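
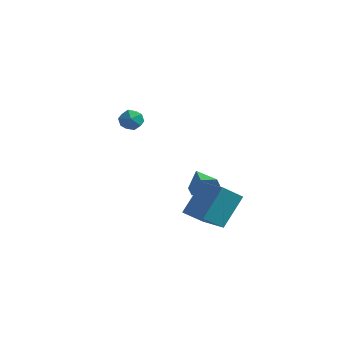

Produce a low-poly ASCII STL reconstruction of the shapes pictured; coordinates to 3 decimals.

solid 
facet normal -0.406 -0.682 0.608
outer loop
vertex 3.389 -1.498 0.568
vertex 1.759 -0.796 0.267
vertex 3.133 -2.785 -1.046
endloop
endfacet
facet normal 0.906 -0.390 0.167
outer loop
vertex 3.681 -1.864 -1.867
vertex 3.389 -1.498 0.568
vertex 3.133 -2.785 -1.046
endloop
endfacet
facet normal -0.406 -0.682 0.608
outer loop
vertex 3.133 -2.785 -1.046
vertex 1.759 -0.796 0.267
vertex 1.503 -2.083 -1.347
endloop
endfacet
facet normal -0.123 -0.619 -0.776
outer loop
vertex 1.503 -2.083 -1.347
vertex 3.681 -1.864 -1.867
vertex 3.133 -2.785 -1.046
endloop
endfacet
facet normal 0.123 0.619 0.776
outer loop
vertex 3.389 -1.498 0.568
vertex 2.307 0.125 -0.554
vertex 1.759 -0.796 0.267
endloop
endfacet
facet normal 0.906 -0.390 0.167
outer loop
vertex 3.937 -0.577 -0.253
vertex 3.389 -1.498 0.568
vertex 3.681 -1.864 -1.867
endloop
endfacet
facet normal 0.123 0.619 0.776
outer loop
vertex 3.937 -0.577 -0.253
vertex 2.307 0.125 -0.554
vertex 3.389 -1.498 0.568
endloop
endfacet
facet normal -0.906 0.390 -0.167
outer loop
vertex 1.759 -0.796 0.267
vertex 2.307 0.125 -0.554
vertex 1.503 -2.083 -1.347
endloop
endfacet
facet normal -0.123 -0.619 -0.776
outer loop
vertex 2.051 -1.162 -2.168
vertex 3.681 -1.864 -1.867
vertex 1.503 -2.083 -1.347
endloop
endfacet
facet normal -0.906 0.390 -0.167
outer loop
vertex 1.503 -2.083 -1.347
vertex 2.307 0.125 -0.554
vertex 2.051 -1.162 -2.168
endloop
endfacet
facet normal 0.406 0.682 -0.608
outer loop
vertex 2.051 -1.162 -2.168
vertex 3.937 -0.577 -0.253
vertex 3.681 -1.864 -1.867
endloop
endfacet
facet normal 0.406 0.682 -0.608
outer loop
vertex 2.307 0.125 -0.554
vertex 3.937 -0.577 -0.253
vertex 2.051 -1.162 -2.168
endloop
endfacet
facet normal -0.528 0.382 0.759
outer loop
vertex -4.193 0.993 2.885
vertex -3.661 0.779 3.363
vertex -3.628 1.454 3.046
endloop
endfacet
facet normal -0.651 0.743 0.156
outer loop
vertex -4.193 0.993 2.885
vertex -3.628 1.454 3.046
vertex -3.87 1.39 2.342
endloop
endfacet
facet normal -0.901 0.283 -0.329
outer loop
vertex -4.193 0.993 2.885
vertex -3.87 1.39 2.342
vertex -4.052 0.676 2.225
endloop
endfacet
facet normal -0.932 -0.362 -0.025
outer loop
vertex -4.193 0.993 2.885
vertex -4.052 0.676 2.225
vertex -3.922 0.298 2.856
endloop
endfacet
facet normal -0.702 -0.300 0.646
outer loop
vertex -4.193 0.993 2.885
vertex -3.922 0.298 2.856
vertex -3.661 0.779 3.363
endloop
endfacet
facet normal -0.028 0.996 -0.081
outer loop
vertex -3.87 1.39 2.342
vertex -3.628 1.454 3.046
vertex -3.138 1.422 2.484
endloop
endfacet
facet normal 0.173 0.412 0.895
outer loop
vertex -3.628 1.454 3.046
vertex -3.661 0.779 3.363
vertex -3.008 1.044 3.115
endloop
endfacet
facet normal -0.108 -0.693 0.713
outer loop
vertex -3.661 0.779 3.363
vertex -3.922 0.298 2.856
vertex -3.19 0.33 2.998
endloop
endfacet
facet normal -0.482 -0.792 -0.375
outer loop
vertex -3.922 0.298 2.856
vertex -4.052 0.676 2.225
vertex -3.432 0.266 2.294
endloop
endfacet
facet normal -0.431 0.252 -0.866
outer loop
vertex -4.052 0.676 2.225
vertex -3.87 1.39 2.342
vertex -3.399 0.941 1.977
endloop
endfacet
facet normal 0.932 0.362 0.025
outer loop
vertex -2.867 0.727 2.455
vertex -3.138 1.422 2.484
vertex -3.008 1.044 3.115
endloop
endfacet
facet normal 0.901 -0.283 0.329
outer loop
vertex -2.867 0.727 2.455
vertex -3.008 1.044 3.115
vertex -3.19 0.33 2.998
endloop
endfacet
facet normal 0.651 -0.743 -0.156
outer loop
vertex -2.867 0.727 2.455
vertex -3.19 0.33 2.998
vertex -3.432 0.266 2.294
endloop
endfacet
facet normal 0.528 -0.382 -0.759
outer loop
vertex -2.867 0.727 2.455
vertex -3.432 0.266 2.294
vertex -3.399 0.941 1.977
endloop
endfacet
facet normal 0.702 0.300 -0.646
outer loop
vertex -2.867 0.727 2.455
vertex -3.399 0.941 1.977
vertex -3.138 1.422 2.484
endloop
endfacet
facet normal 0.482 0.792 0.375
outer loop
vertex -3.008 1.044 3.115
vertex -3.138 1.422 2.484
vertex -3.628 1.454 3.046
endloop
endfacet
facet normal 0.431 -0.252 0.866
outer loop
vertex -3.19 0.33 2.998
vertex -3.008 1.044 3.115
vertex -3.661 0.779 3.363
endloop
endfacet
facet normal 0.028 -0.996 0.081
outer loop
vertex -3.432 0.266 2.294
vertex -3.19 0.33 2.998
vertex -3.922 0.298 2.856
endloop
endfacet
facet normal -0.173 -0.412 -0.895
outer loop
vertex -3.399 0.941 1.977
vertex -3.432 0.266 2.294
vertex -4.052 0.676 2.225
endloop
endfacet
facet normal 0.108 0.693 -0.713
outer loop
vertex -3.138 1.422 2.484
vertex -3.399 0.941 1.977
vertex -3.87 1.39 2.342
endloop
endfacet
facet normal 0.702 -0.516 -0.491
outer loop
vertex 0.903 1.88 -0.77
vertex 0.31 1.654 -1.38
vertex 0.783 2.39 -1.477
endloop
endfacet
facet normal 0.262 0.803 0.535
outer loop
vertex 0.903 1.88 -0.77
vertex 0.783 2.39 -1.477
vertex -0.63 2.346 -0.72
endloop
endfacet
facet normal 0.701 -0.515 -0.493
outer loop
vertex 0.783 2.39 -1.477
vertex 0.31 1.654 -1.38
vertex 0.189 2.165 -2.086
endloop
endfacet
facet normal -0.145 0.966 -0.215
outer loop
vertex 0.783 2.39 -1.477
vertex 0.189 2.165 -2.086
vertex -0.63 2.346 -0.72
endloop
endfacet
facet normal 0.701 -0.515 -0.493
outer loop
vertex 0.189 2.165 -2.086
vertex 0.31 1.654 -1.38
vertex -0.284 1.429 -1.989
endloop
endfacet
facet normal -0.754 0.418 -0.507
outer loop
vertex 0.189 2.165 -2.086
vertex -0.284 1.429 -1.989
vertex -0.63 2.346 -0.72
endloop
endfacet
facet normal 0.701 -0.516 -0.492
outer loop
vertex -0.284 1.429 -1.989
vertex 0.31 1.654 -1.38
vertex -0.163 0.919 -1.282
endloop
endfacet
facet normal -0.955 -0.293 -0.048
outer loop
vertex -0.284 1.429 -1.989
vertex -0.163 0.919 -1.282
vertex -0.63 2.346 -0.72
endloop
endfacet
facet normal 0.701 -0.517 -0.492
outer loop
vertex -0.163 0.919 -1.282
vertex 0.31 1.654 -1.38
vertex 0.43 1.144 -0.673
endloop
endfacet
facet normal -0.548 -0.456 0.702
outer loop
vertex -0.163 0.919 -1.282
vertex 0.43 1.144 -0.673
vertex -0.63 2.346 -0.72
endloop
endfacet
facet normal 0.702 -0.516 -0.491
outer loop
vertex 0.43 1.144 -0.673
vertex 0.31 1.654 -1.38
vertex 0.903 1.88 -0.77
endloop
endfacet
facet normal 0.060 0.092 0.994
outer loop
vertex 0.43 1.144 -0.673
vertex 0.903 1.88 -0.77
vertex -0.63 2.346 -0.72
endloop
endfacet

endsolid


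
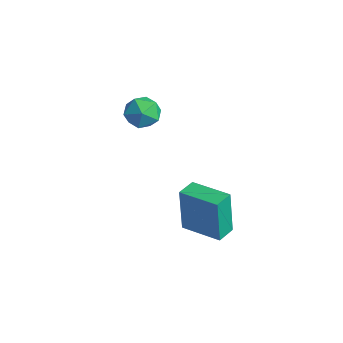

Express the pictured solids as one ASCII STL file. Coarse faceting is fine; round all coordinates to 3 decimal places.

solid 
facet normal -0.932 -0.353 -0.078
outer loop
vertex -0.555 -0.378 0.043
vertex -0.88 0.483 0.028
vertex -0.385 -0.35 -2.111
endloop
endfacet
facet normal 0.354 -0.935 0.016
outer loop
vertex 1.32 0.297 -1.968
vertex -0.555 -0.378 0.043
vertex -0.385 -0.35 -2.111
endloop
endfacet
facet normal -0.932 -0.354 -0.078
outer loop
vertex -0.385 -0.35 -2.111
vertex -0.88 0.483 0.028
vertex -0.711 0.51 -2.125
endloop
endfacet
facet normal 0.078 0.014 -0.997
outer loop
vertex -0.711 0.51 -2.125
vertex 1.32 0.297 -1.968
vertex -0.385 -0.35 -2.111
endloop
endfacet
facet normal -0.079 -0.012 0.997
outer loop
vertex -0.555 -0.378 0.043
vertex 0.825 1.13 0.171
vertex -0.88 0.483 0.028
endloop
endfacet
facet normal 0.354 -0.935 0.016
outer loop
vertex 1.151 0.27 0.185
vertex -0.555 -0.378 0.043
vertex 1.32 0.297 -1.968
endloop
endfacet
facet normal -0.078 -0.013 0.997
outer loop
vertex 1.151 0.27 0.185
vertex 0.825 1.13 0.171
vertex -0.555 -0.378 0.043
endloop
endfacet
facet normal -0.354 0.935 -0.016
outer loop
vertex -0.88 0.483 0.028
vertex 0.825 1.13 0.171
vertex -0.711 0.51 -2.125
endloop
endfacet
facet normal 0.078 0.012 -0.997
outer loop
vertex 0.995 1.158 -1.983
vertex 1.32 0.297 -1.968
vertex -0.711 0.51 -2.125
endloop
endfacet
facet normal -0.354 0.935 -0.016
outer loop
vertex -0.711 0.51 -2.125
vertex 0.825 1.13 0.171
vertex 0.995 1.158 -1.983
endloop
endfacet
facet normal 0.932 0.353 0.078
outer loop
vertex 0.995 1.158 -1.983
vertex 1.151 0.27 0.185
vertex 1.32 0.297 -1.968
endloop
endfacet
facet normal 0.932 0.354 0.078
outer loop
vertex 0.825 1.13 0.171
vertex 1.151 0.27 0.185
vertex 0.995 1.158 -1.983
endloop
endfacet
facet normal -0.779 0.030 0.626
outer loop
vertex -3.138 -0.227 4.164
vertex -3.406 -1.003 3.868
vertex -2.859 -0.96 4.547
endloop
endfacet
facet normal -0.221 0.384 0.896
outer loop
vertex -3.138 -0.227 4.164
vertex -2.859 -0.96 4.547
vertex -2.302 -0.303 4.403
endloop
endfacet
facet normal -0.043 0.899 0.435
outer loop
vertex -3.138 -0.227 4.164
vertex -2.302 -0.303 4.403
vertex -2.505 0.059 3.635
endloop
endfacet
facet normal -0.490 0.864 -0.119
outer loop
vertex -3.138 -0.227 4.164
vertex -2.505 0.059 3.635
vertex -3.187 -0.373 3.305
endloop
endfacet
facet normal -0.945 0.327 -0.002
outer loop
vertex -3.138 -0.227 4.164
vertex -3.187 -0.373 3.305
vertex -3.406 -1.003 3.868
endloop
endfacet
facet normal 0.327 -0.071 0.942
outer loop
vertex -2.302 -0.303 4.403
vertex -2.859 -0.96 4.547
vertex -2.053 -1.127 4.255
endloop
endfacet
facet normal -0.576 -0.643 0.505
outer loop
vertex -2.859 -0.96 4.547
vertex -3.406 -1.003 3.868
vertex -2.735 -1.559 3.925
endloop
endfacet
facet normal -0.844 -0.163 -0.511
outer loop
vertex -3.406 -1.003 3.868
vertex -3.187 -0.373 3.305
vertex -2.938 -1.197 3.157
endloop
endfacet
facet normal -0.108 0.705 -0.701
outer loop
vertex -3.187 -0.373 3.305
vertex -2.505 0.059 3.635
vertex -2.381 -0.54 3.013
endloop
endfacet
facet normal 0.616 0.763 0.197
outer loop
vertex -2.505 0.059 3.635
vertex -2.302 -0.303 4.403
vertex -1.834 -0.497 3.692
endloop
endfacet
facet normal 0.490 -0.864 0.119
outer loop
vertex -2.102 -1.273 3.396
vertex -2.053 -1.127 4.255
vertex -2.735 -1.559 3.925
endloop
endfacet
facet normal 0.043 -0.899 -0.435
outer loop
vertex -2.102 -1.273 3.396
vertex -2.735 -1.559 3.925
vertex -2.938 -1.197 3.157
endloop
endfacet
facet normal 0.221 -0.384 -0.896
outer loop
vertex -2.102 -1.273 3.396
vertex -2.938 -1.197 3.157
vertex -2.381 -0.54 3.013
endloop
endfacet
facet normal 0.779 -0.030 -0.626
outer loop
vertex -2.102 -1.273 3.396
vertex -2.381 -0.54 3.013
vertex -1.834 -0.497 3.692
endloop
endfacet
facet normal 0.945 -0.327 0.002
outer loop
vertex -2.102 -1.273 3.396
vertex -1.834 -0.497 3.692
vertex -2.053 -1.127 4.255
endloop
endfacet
facet normal 0.108 -0.705 0.701
outer loop
vertex -2.735 -1.559 3.925
vertex -2.053 -1.127 4.255
vertex -2.859 -0.96 4.547
endloop
endfacet
facet normal -0.616 -0.763 -0.197
outer loop
vertex -2.938 -1.197 3.157
vertex -2.735 -1.559 3.925
vertex -3.406 -1.003 3.868
endloop
endfacet
facet normal -0.327 0.071 -0.942
outer loop
vertex -2.381 -0.54 3.013
vertex -2.938 -1.197 3.157
vertex -3.187 -0.373 3.305
endloop
endfacet
facet normal 0.576 0.643 -0.505
outer loop
vertex -1.834 -0.497 3.692
vertex -2.381 -0.54 3.013
vertex -2.505 0.059 3.635
endloop
endfacet
facet normal 0.844 0.163 0.511
outer loop
vertex -2.053 -1.127 4.255
vertex -1.834 -0.497 3.692
vertex -2.302 -0.303 4.403
endloop
endfacet

endsolid


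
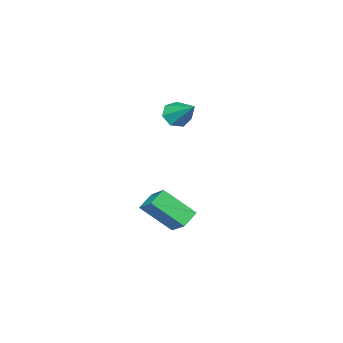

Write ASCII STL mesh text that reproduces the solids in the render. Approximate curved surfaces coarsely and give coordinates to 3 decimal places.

solid 
facet normal -0.431 0.629 -0.647
outer loop
vertex -1.557 2.992 -2.315
vertex -0.615 3.137 -2.802
vertex -1.872 1.776 -3.288
endloop
endfacet
facet normal -0.880 -0.136 0.455
outer loop
vertex -0.945 0.423 -1.898
vertex -1.557 2.992 -2.315
vertex -1.872 1.776 -3.288
endloop
endfacet
facet normal -0.431 0.629 -0.646
outer loop
vertex -1.872 1.776 -3.288
vertex -0.615 3.137 -2.802
vertex -0.931 1.921 -3.775
endloop
endfacet
facet normal -0.199 -0.765 -0.612
outer loop
vertex -0.931 1.921 -3.775
vertex -0.945 0.423 -1.898
vertex -1.872 1.776 -3.288
endloop
endfacet
facet normal 0.199 0.765 0.612
outer loop
vertex -1.557 2.992 -2.315
vertex 0.312 1.784 -1.412
vertex -0.615 3.137 -2.802
endloop
endfacet
facet normal -0.880 -0.136 0.455
outer loop
vertex -0.629 1.639 -0.925
vertex -1.557 2.992 -2.315
vertex -0.945 0.423 -1.898
endloop
endfacet
facet normal 0.199 0.765 0.612
outer loop
vertex -0.629 1.639 -0.925
vertex 0.312 1.784 -1.412
vertex -1.557 2.992 -2.315
endloop
endfacet
facet normal 0.880 0.135 -0.455
outer loop
vertex -0.615 3.137 -2.802
vertex 0.312 1.784 -1.412
vertex -0.931 1.921 -3.775
endloop
endfacet
facet normal -0.199 -0.765 -0.612
outer loop
vertex -0.003 0.568 -2.385
vertex -0.945 0.423 -1.898
vertex -0.931 1.921 -3.775
endloop
endfacet
facet normal 0.880 0.136 -0.455
outer loop
vertex -0.931 1.921 -3.775
vertex 0.312 1.784 -1.412
vertex -0.003 0.568 -2.385
endloop
endfacet
facet normal 0.431 -0.629 0.647
outer loop
vertex -0.003 0.568 -2.385
vertex -0.629 1.639 -0.925
vertex -0.945 0.423 -1.898
endloop
endfacet
facet normal 0.432 -0.629 0.647
outer loop
vertex 0.312 1.784 -1.412
vertex -0.629 1.639 -0.925
vertex -0.003 0.568 -2.385
endloop
endfacet
facet normal -0.137 -0.775 -0.617
outer loop
vertex -2.318 -0.062 3.676
vertex -2.638 0.435 3.123
vertex -1.863 0.22 3.221
endloop
endfacet
facet normal 0.751 -0.194 0.631
outer loop
vertex -2.318 -0.062 3.676
vertex -1.863 0.22 3.221
vertex -2.362 1.985 4.357
endloop
endfacet
facet normal -0.137 -0.775 -0.616
outer loop
vertex -1.863 0.22 3.221
vertex -2.638 0.435 3.123
vertex -1.992 0.664 2.691
endloop
endfacet
facet normal 0.962 0.274 -0.004
outer loop
vertex -1.863 0.22 3.221
vertex -1.992 0.664 2.691
vertex -2.362 1.985 4.357
endloop
endfacet
facet normal -0.138 -0.775 -0.617
outer loop
vertex -1.992 0.664 2.691
vertex -2.638 0.435 3.123
vertex -2.607 0.936 2.487
endloop
endfacet
facet normal 0.483 0.735 -0.476
outer loop
vertex -1.992 0.664 2.691
vertex -2.607 0.936 2.487
vertex -2.362 1.985 4.357
endloop
endfacet
facet normal -0.138 -0.775 -0.617
outer loop
vertex -2.607 0.936 2.487
vertex -2.638 0.435 3.123
vertex -3.246 0.831 2.762
endloop
endfacet
facet normal -0.324 0.843 -0.430
outer loop
vertex -2.607 0.936 2.487
vertex -3.246 0.831 2.762
vertex -2.362 1.985 4.357
endloop
endfacet
facet normal -0.139 -0.775 -0.617
outer loop
vertex -3.246 0.831 2.762
vertex -2.638 0.435 3.123
vertex -3.426 0.428 3.309
endloop
endfacet
facet normal -0.851 0.515 0.099
outer loop
vertex -3.246 0.831 2.762
vertex -3.426 0.428 3.309
vertex -2.362 1.985 4.357
endloop
endfacet
facet normal -0.139 -0.775 -0.617
outer loop
vertex -3.426 0.428 3.309
vertex -2.638 0.435 3.123
vertex -3.014 0.03 3.716
endloop
endfacet
facet normal -0.702 0.001 0.712
outer loop
vertex -3.426 0.428 3.309
vertex -3.014 0.03 3.716
vertex -2.362 1.985 4.357
endloop
endfacet
facet normal -0.138 -0.775 -0.617
outer loop
vertex -3.014 0.03 3.716
vertex -2.638 0.435 3.123
vertex -2.318 -0.062 3.676
endloop
endfacet
facet normal 0.013 -0.315 0.949
outer loop
vertex -3.014 0.03 3.716
vertex -2.318 -0.062 3.676
vertex -2.362 1.985 4.357
endloop
endfacet

endsolid


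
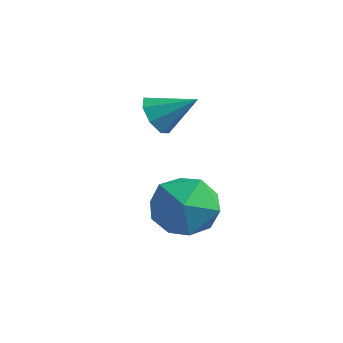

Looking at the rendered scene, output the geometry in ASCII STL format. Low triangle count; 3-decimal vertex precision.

solid 
facet normal -0.754 -0.379 -0.536
outer loop
vertex -0.328 2.54 -1.727
vertex -0.639 2.535 -1.286
vertex -0.539 2.892 -1.679
endloop
endfacet
facet normal 0.700 0.490 -0.519
outer loop
vertex -0.328 2.54 -1.727
vertex -0.539 2.892 -1.679
vertex 0.139 2.925 -0.734
endloop
endfacet
facet normal -0.756 -0.377 -0.535
outer loop
vertex -0.539 2.892 -1.679
vertex -0.639 2.535 -1.286
vertex -0.808 3.035 -1.4
endloop
endfacet
facet normal 0.266 0.938 -0.224
outer loop
vertex -0.539 2.892 -1.679
vertex -0.808 3.035 -1.4
vertex 0.139 2.925 -0.734
endloop
endfacet
facet normal -0.755 -0.377 -0.537
outer loop
vertex -0.808 3.035 -1.4
vertex -0.639 2.535 -1.286
vertex -0.979 2.885 -1.054
endloop
endfacet
facet normal -0.130 0.932 0.339
outer loop
vertex -0.808 3.035 -1.4
vertex -0.979 2.885 -1.054
vertex 0.139 2.925 -0.734
endloop
endfacet
facet normal -0.755 -0.378 -0.537
outer loop
vertex -0.979 2.885 -1.054
vertex -0.639 2.535 -1.286
vertex -0.95 2.53 -0.845
endloop
endfacet
facet normal -0.258 0.474 0.842
outer loop
vertex -0.979 2.885 -1.054
vertex -0.95 2.53 -0.845
vertex 0.139 2.925 -0.734
endloop
endfacet
facet normal -0.754 -0.379 -0.536
outer loop
vertex -0.95 2.53 -0.845
vertex -0.639 2.535 -1.286
vertex -0.739 2.178 -0.893
endloop
endfacet
facet normal -0.043 -0.160 0.986
outer loop
vertex -0.95 2.53 -0.845
vertex -0.739 2.178 -0.893
vertex 0.139 2.925 -0.734
endloop
endfacet
facet normal -0.754 -0.379 -0.536
outer loop
vertex -0.739 2.178 -0.893
vertex -0.639 2.535 -1.286
vertex -0.469 2.035 -1.172
endloop
endfacet
facet normal 0.392 -0.608 0.691
outer loop
vertex -0.739 2.178 -0.893
vertex -0.469 2.035 -1.172
vertex 0.139 2.925 -0.734
endloop
endfacet
facet normal -0.755 -0.379 -0.535
outer loop
vertex -0.469 2.035 -1.172
vertex -0.639 2.535 -1.286
vertex -0.299 2.185 -1.518
endloop
endfacet
facet normal 0.789 -0.601 0.127
outer loop
vertex -0.469 2.035 -1.172
vertex -0.299 2.185 -1.518
vertex 0.139 2.925 -0.734
endloop
endfacet
facet normal -0.755 -0.378 -0.537
outer loop
vertex -0.299 2.185 -1.518
vertex -0.639 2.535 -1.286
vertex -0.328 2.54 -1.727
endloop
endfacet
facet normal 0.916 -0.146 -0.374
outer loop
vertex -0.299 2.185 -1.518
vertex -0.328 2.54 -1.727
vertex 0.139 2.925 -0.734
endloop
endfacet
facet normal 0.032 0.813 0.581
outer loop
vertex 1.748 1.12 -2.008
vertex 0.993 0.94 -1.714
vertex 1.668 0.642 -1.334
endloop
endfacet
facet normal 0.686 0.552 0.473
outer loop
vertex 1.748 1.12 -2.008
vertex 1.668 0.642 -1.334
vertex 2.227 0.447 -1.917
endloop
endfacet
facet normal 0.807 0.543 -0.230
outer loop
vertex 1.748 1.12 -2.008
vertex 2.227 0.447 -1.917
vertex 1.896 0.625 -2.658
endloop
endfacet
facet normal 0.227 0.799 -0.557
outer loop
vertex 1.748 1.12 -2.008
vertex 1.896 0.625 -2.658
vertex 1.134 0.929 -2.533
endloop
endfacet
facet normal -0.252 0.966 -0.056
outer loop
vertex 1.748 1.12 -2.008
vertex 1.134 0.929 -2.533
vertex 0.993 0.94 -1.714
endloop
endfacet
facet normal 0.696 -0.122 0.708
outer loop
vertex 2.227 0.447 -1.917
vertex 1.668 0.642 -1.334
vertex 1.766 -0.149 -1.567
endloop
endfacet
facet normal -0.364 0.300 0.882
outer loop
vertex 1.668 0.642 -1.334
vertex 0.993 0.94 -1.714
vertex 1.004 0.155 -1.442
endloop
endfacet
facet normal -0.823 0.549 -0.149
outer loop
vertex 0.993 0.94 -1.714
vertex 1.134 0.929 -2.533
vertex 0.673 0.333 -2.183
endloop
endfacet
facet normal -0.047 0.277 -0.960
outer loop
vertex 1.134 0.929 -2.533
vertex 1.896 0.625 -2.658
vertex 1.232 0.138 -2.766
endloop
endfacet
facet normal 0.892 -0.137 -0.431
outer loop
vertex 1.896 0.625 -2.658
vertex 2.227 0.447 -1.917
vertex 1.907 -0.16 -2.386
endloop
endfacet
facet normal -0.227 -0.799 0.557
outer loop
vertex 1.152 -0.34 -2.092
vertex 1.766 -0.149 -1.567
vertex 1.004 0.155 -1.442
endloop
endfacet
facet normal -0.807 -0.543 0.230
outer loop
vertex 1.152 -0.34 -2.092
vertex 1.004 0.155 -1.442
vertex 0.673 0.333 -2.183
endloop
endfacet
facet normal -0.686 -0.552 -0.473
outer loop
vertex 1.152 -0.34 -2.092
vertex 0.673 0.333 -2.183
vertex 1.232 0.138 -2.766
endloop
endfacet
facet normal -0.032 -0.813 -0.581
outer loop
vertex 1.152 -0.34 -2.092
vertex 1.232 0.138 -2.766
vertex 1.907 -0.16 -2.386
endloop
endfacet
facet normal 0.252 -0.966 0.056
outer loop
vertex 1.152 -0.34 -2.092
vertex 1.907 -0.16 -2.386
vertex 1.766 -0.149 -1.567
endloop
endfacet
facet normal 0.047 -0.277 0.960
outer loop
vertex 1.004 0.155 -1.442
vertex 1.766 -0.149 -1.567
vertex 1.668 0.642 -1.334
endloop
endfacet
facet normal -0.892 0.137 0.431
outer loop
vertex 0.673 0.333 -2.183
vertex 1.004 0.155 -1.442
vertex 0.993 0.94 -1.714
endloop
endfacet
facet normal -0.696 0.122 -0.708
outer loop
vertex 1.232 0.138 -2.766
vertex 0.673 0.333 -2.183
vertex 1.134 0.929 -2.533
endloop
endfacet
facet normal 0.364 -0.300 -0.882
outer loop
vertex 1.907 -0.16 -2.386
vertex 1.232 0.138 -2.766
vertex 1.896 0.625 -2.658
endloop
endfacet
facet normal 0.823 -0.549 0.149
outer loop
vertex 1.766 -0.149 -1.567
vertex 1.907 -0.16 -2.386
vertex 2.227 0.447 -1.917
endloop
endfacet

endsolid


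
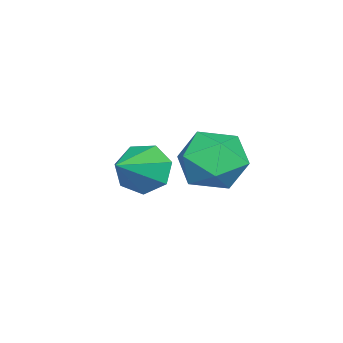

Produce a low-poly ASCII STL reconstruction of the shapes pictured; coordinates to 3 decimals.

solid 
facet normal -0.872 0.104 -0.479
outer loop
vertex 0.268 -2.893 0.079
vertex -0.173 -3.065 0.844
vertex 0.1 -2.271 0.52
endloop
endfacet
facet normal 0.757 0.501 -0.419
outer loop
vertex 0.268 -2.893 0.079
vertex 0.1 -2.271 0.52
vertex 1.413 -3.255 1.716
endloop
endfacet
facet normal -0.872 0.104 -0.479
outer loop
vertex 0.1 -2.271 0.52
vertex -0.173 -3.065 0.844
vertex -0.274 -2.247 1.206
endloop
endfacet
facet normal 0.452 0.866 0.216
outer loop
vertex 0.1 -2.271 0.52
vertex -0.274 -2.247 1.206
vertex 1.413 -3.255 1.716
endloop
endfacet
facet normal -0.872 0.104 -0.479
outer loop
vertex -0.274 -2.247 1.206
vertex -0.173 -3.065 0.844
vertex -0.572 -2.839 1.619
endloop
endfacet
facet normal 0.074 0.545 0.835
outer loop
vertex -0.274 -2.247 1.206
vertex -0.572 -2.839 1.619
vertex 1.413 -3.255 1.716
endloop
endfacet
facet normal -0.871 0.105 -0.479
outer loop
vertex -0.572 -2.839 1.619
vertex -0.173 -3.065 0.844
vertex -0.57 -3.601 1.449
endloop
endfacet
facet normal -0.093 -0.217 0.972
outer loop
vertex -0.572 -2.839 1.619
vertex -0.57 -3.601 1.449
vertex 1.413 -3.255 1.716
endloop
endfacet
facet normal -0.871 0.104 -0.479
outer loop
vertex -0.57 -3.601 1.449
vertex -0.173 -3.065 0.844
vertex -0.269 -3.96 0.824
endloop
endfacet
facet normal 0.077 -0.848 0.524
outer loop
vertex -0.57 -3.601 1.449
vertex -0.269 -3.96 0.824
vertex 1.413 -3.255 1.716
endloop
endfacet
facet normal -0.872 0.104 -0.479
outer loop
vertex -0.269 -3.96 0.824
vertex -0.173 -3.065 0.844
vertex 0.104 -3.644 0.214
endloop
endfacet
facet normal 0.457 -0.873 -0.172
outer loop
vertex -0.269 -3.96 0.824
vertex 0.104 -3.644 0.214
vertex 1.413 -3.255 1.716
endloop
endfacet
facet normal -0.872 0.104 -0.479
outer loop
vertex 0.104 -3.644 0.214
vertex -0.173 -3.065 0.844
vertex 0.268 -2.893 0.079
endloop
endfacet
facet normal 0.759 -0.272 -0.591
outer loop
vertex 0.104 -3.644 0.214
vertex 0.268 -2.893 0.079
vertex 1.413 -3.255 1.716
endloop
endfacet
facet normal -0.536 0.832 0.142
outer loop
vertex 0.64 0.087 1.991
vertex 0.767 -0.016 3.073
vertex 1.496 0.553 2.489
endloop
endfacet
facet normal -0.187 0.857 -0.480
outer loop
vertex 0.64 0.087 1.991
vertex 1.496 0.553 2.489
vertex 1.63 0.045 1.53
endloop
endfacet
facet normal -0.393 0.296 -0.871
outer loop
vertex 0.64 0.087 1.991
vertex 1.63 0.045 1.53
vertex 0.985 -0.838 1.521
endloop
endfacet
facet normal -0.869 -0.075 -0.489
outer loop
vertex 0.64 0.087 1.991
vertex 0.985 -0.838 1.521
vertex 0.451 -0.875 2.475
endloop
endfacet
facet normal -0.957 0.257 0.137
outer loop
vertex 0.64 0.087 1.991
vertex 0.451 -0.875 2.475
vertex 0.767 -0.016 3.073
endloop
endfacet
facet normal 0.510 0.787 -0.346
outer loop
vertex 1.63 0.045 1.53
vertex 1.496 0.553 2.489
vertex 2.369 -0.085 2.325
endloop
endfacet
facet normal -0.053 0.748 0.662
outer loop
vertex 1.496 0.553 2.489
vertex 0.767 -0.016 3.073
vertex 1.835 -0.122 3.279
endloop
endfacet
facet normal -0.735 -0.184 0.653
outer loop
vertex 0.767 -0.016 3.073
vertex 0.451 -0.875 2.475
vertex 1.19 -1.005 3.27
endloop
endfacet
facet normal -0.594 -0.720 -0.360
outer loop
vertex 0.451 -0.875 2.475
vertex 0.985 -0.838 1.521
vertex 1.324 -1.513 2.311
endloop
endfacet
facet normal 0.177 -0.119 -0.977
outer loop
vertex 0.985 -0.838 1.521
vertex 1.63 0.045 1.53
vertex 2.053 -0.944 1.727
endloop
endfacet
facet normal 0.869 0.075 0.489
outer loop
vertex 2.18 -1.047 2.809
vertex 2.369 -0.085 2.325
vertex 1.835 -0.122 3.279
endloop
endfacet
facet normal 0.393 -0.296 0.871
outer loop
vertex 2.18 -1.047 2.809
vertex 1.835 -0.122 3.279
vertex 1.19 -1.005 3.27
endloop
endfacet
facet normal 0.187 -0.857 0.480
outer loop
vertex 2.18 -1.047 2.809
vertex 1.19 -1.005 3.27
vertex 1.324 -1.513 2.311
endloop
endfacet
facet normal 0.536 -0.832 -0.142
outer loop
vertex 2.18 -1.047 2.809
vertex 1.324 -1.513 2.311
vertex 2.053 -0.944 1.727
endloop
endfacet
facet normal 0.957 -0.257 -0.137
outer loop
vertex 2.18 -1.047 2.809
vertex 2.053 -0.944 1.727
vertex 2.369 -0.085 2.325
endloop
endfacet
facet normal 0.594 0.720 0.360
outer loop
vertex 1.835 -0.122 3.279
vertex 2.369 -0.085 2.325
vertex 1.496 0.553 2.489
endloop
endfacet
facet normal -0.177 0.119 0.977
outer loop
vertex 1.19 -1.005 3.27
vertex 1.835 -0.122 3.279
vertex 0.767 -0.016 3.073
endloop
endfacet
facet normal -0.510 -0.787 0.346
outer loop
vertex 1.324 -1.513 2.311
vertex 1.19 -1.005 3.27
vertex 0.451 -0.875 2.475
endloop
endfacet
facet normal 0.053 -0.748 -0.662
outer loop
vertex 2.053 -0.944 1.727
vertex 1.324 -1.513 2.311
vertex 0.985 -0.838 1.521
endloop
endfacet
facet normal 0.735 0.184 -0.653
outer loop
vertex 2.369 -0.085 2.325
vertex 2.053 -0.944 1.727
vertex 1.63 0.045 1.53
endloop
endfacet

endsolid


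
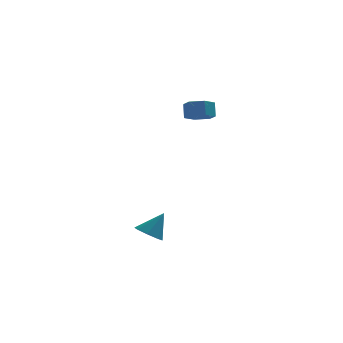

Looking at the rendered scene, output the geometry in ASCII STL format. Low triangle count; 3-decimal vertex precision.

solid 
facet normal -0.046 -0.503 -0.863
outer loop
vertex 3.349 4.14 2.391
vertex 2.697 3.646 2.714
vertex 2.513 4.393 2.288
endloop
endfacet
facet normal 0.307 0.815 -0.492
outer loop
vertex 3.349 4.14 2.391
vertex 2.513 4.393 2.288
vertex 3.395 4.649 3.263
endloop
endfacet
facet normal 0.307 0.815 -0.492
outer loop
vertex 3.395 4.649 3.263
vertex 2.513 4.393 2.288
vertex 2.558 4.902 3.159
endloop
endfacet
facet normal 0.045 0.504 0.863
outer loop
vertex 3.395 4.649 3.263
vertex 2.558 4.902 3.159
vertex 2.743 4.154 3.586
endloop
endfacet
facet normal -0.045 -0.503 -0.863
outer loop
vertex 2.513 4.393 2.288
vertex 2.697 3.646 2.714
vertex 1.86 3.898 2.611
endloop
endfacet
facet normal -0.670 0.656 -0.349
outer loop
vertex 2.513 4.393 2.288
vertex 1.86 3.898 2.611
vertex 2.558 4.902 3.159
endloop
endfacet
facet normal -0.670 0.656 -0.348
outer loop
vertex 2.558 4.902 3.159
vertex 1.86 3.898 2.611
vertex 1.906 4.407 3.482
endloop
endfacet
facet normal 0.045 0.504 0.863
outer loop
vertex 2.558 4.902 3.159
vertex 1.906 4.407 3.482
vertex 2.743 4.154 3.586
endloop
endfacet
facet normal -0.045 -0.503 -0.863
outer loop
vertex 1.86 3.898 2.611
vertex 2.697 3.646 2.714
vertex 2.045 3.151 3.037
endloop
endfacet
facet normal -0.977 -0.159 0.145
outer loop
vertex 1.86 3.898 2.611
vertex 2.045 3.151 3.037
vertex 1.906 4.407 3.482
endloop
endfacet
facet normal -0.977 -0.159 0.144
outer loop
vertex 1.906 4.407 3.482
vertex 2.045 3.151 3.037
vertex 2.091 3.66 3.909
endloop
endfacet
facet normal 0.045 0.504 0.862
outer loop
vertex 1.906 4.407 3.482
vertex 2.091 3.66 3.909
vertex 2.743 4.154 3.586
endloop
endfacet
facet normal -0.045 -0.504 -0.863
outer loop
vertex 2.045 3.151 3.037
vertex 2.697 3.646 2.714
vertex 2.882 2.898 3.141
endloop
endfacet
facet normal -0.307 -0.815 0.492
outer loop
vertex 2.045 3.151 3.037
vertex 2.882 2.898 3.141
vertex 2.091 3.66 3.909
endloop
endfacet
facet normal -0.307 -0.815 0.492
outer loop
vertex 2.091 3.66 3.909
vertex 2.882 2.898 3.141
vertex 2.927 3.407 4.012
endloop
endfacet
facet normal 0.046 0.503 0.863
outer loop
vertex 2.091 3.66 3.909
vertex 2.927 3.407 4.012
vertex 2.743 4.154 3.586
endloop
endfacet
facet normal -0.045 -0.504 -0.863
outer loop
vertex 2.882 2.898 3.141
vertex 2.697 3.646 2.714
vertex 3.534 3.393 2.818
endloop
endfacet
facet normal 0.670 -0.655 0.348
outer loop
vertex 2.882 2.898 3.141
vertex 3.534 3.393 2.818
vertex 2.927 3.407 4.012
endloop
endfacet
facet normal 0.670 -0.656 0.348
outer loop
vertex 2.927 3.407 4.012
vertex 3.534 3.393 2.818
vertex 3.58 3.902 3.689
endloop
endfacet
facet normal 0.045 0.503 0.863
outer loop
vertex 2.927 3.407 4.012
vertex 3.58 3.902 3.689
vertex 2.743 4.154 3.586
endloop
endfacet
facet normal -0.045 -0.504 -0.862
outer loop
vertex 3.534 3.393 2.818
vertex 2.697 3.646 2.714
vertex 3.349 4.14 2.391
endloop
endfacet
facet normal 0.977 0.159 -0.145
outer loop
vertex 3.534 3.393 2.818
vertex 3.349 4.14 2.391
vertex 3.58 3.902 3.689
endloop
endfacet
facet normal 0.977 0.159 -0.145
outer loop
vertex 3.58 3.902 3.689
vertex 3.349 4.14 2.391
vertex 3.395 4.649 3.263
endloop
endfacet
facet normal 0.045 0.503 0.863
outer loop
vertex 3.58 3.902 3.689
vertex 3.395 4.649 3.263
vertex 2.743 4.154 3.586
endloop
endfacet
facet normal -0.543 -0.225 -0.809
outer loop
vertex -0.563 -3.011 -3.53
vertex -1.174 -3.31 -3.037
vertex -0.992 -2.559 -3.368
endloop
endfacet
facet normal 0.697 0.706 -0.124
outer loop
vertex -0.563 -3.011 -3.53
vertex -0.992 -2.559 -3.368
vertex -0.306 -2.95 -1.743
endloop
endfacet
facet normal -0.543 -0.225 -0.809
outer loop
vertex -0.992 -2.559 -3.368
vertex -1.174 -3.31 -3.037
vertex -1.527 -2.548 -3.012
endloop
endfacet
facet normal 0.137 0.975 0.176
outer loop
vertex -0.992 -2.559 -3.368
vertex -1.527 -2.548 -3.012
vertex -0.306 -2.95 -1.743
endloop
endfacet
facet normal -0.542 -0.225 -0.809
outer loop
vertex -1.527 -2.548 -3.012
vertex -1.174 -3.31 -3.037
vertex -1.856 -2.982 -2.671
endloop
endfacet
facet normal -0.362 0.730 0.580
outer loop
vertex -1.527 -2.548 -3.012
vertex -1.856 -2.982 -2.671
vertex -0.306 -2.95 -1.743
endloop
endfacet
facet normal -0.542 -0.224 -0.810
outer loop
vertex -1.856 -2.982 -2.671
vertex -1.174 -3.31 -3.037
vertex -1.785 -3.608 -2.545
endloop
endfacet
facet normal -0.512 0.113 0.851
outer loop
vertex -1.856 -2.982 -2.671
vertex -1.785 -3.608 -2.545
vertex -0.306 -2.95 -1.743
endloop
endfacet
facet normal -0.543 -0.224 -0.810
outer loop
vertex -1.785 -3.608 -2.545
vertex -1.174 -3.31 -3.037
vertex -1.357 -4.06 -2.707
endloop
endfacet
facet normal -0.224 -0.510 0.831
outer loop
vertex -1.785 -3.608 -2.545
vertex -1.357 -4.06 -2.707
vertex -0.306 -2.95 -1.743
endloop
endfacet
facet normal -0.543 -0.223 -0.809
outer loop
vertex -1.357 -4.06 -2.707
vertex -1.174 -3.31 -3.037
vertex -0.822 -4.072 -3.063
endloop
endfacet
facet normal 0.336 -0.778 0.531
outer loop
vertex -1.357 -4.06 -2.707
vertex -0.822 -4.072 -3.063
vertex -0.306 -2.95 -1.743
endloop
endfacet
facet normal -0.543 -0.223 -0.809
outer loop
vertex -0.822 -4.072 -3.063
vertex -1.174 -3.31 -3.037
vertex -0.493 -3.637 -3.404
endloop
endfacet
facet normal 0.836 -0.533 0.126
outer loop
vertex -0.822 -4.072 -3.063
vertex -0.493 -3.637 -3.404
vertex -0.306 -2.95 -1.743
endloop
endfacet
facet normal -0.543 -0.224 -0.809
outer loop
vertex -0.493 -3.637 -3.404
vertex -1.174 -3.31 -3.037
vertex -0.563 -3.011 -3.53
endloop
endfacet
facet normal 0.986 0.081 -0.145
outer loop
vertex -0.493 -3.637 -3.404
vertex -0.563 -3.011 -3.53
vertex -0.306 -2.95 -1.743
endloop
endfacet

endsolid


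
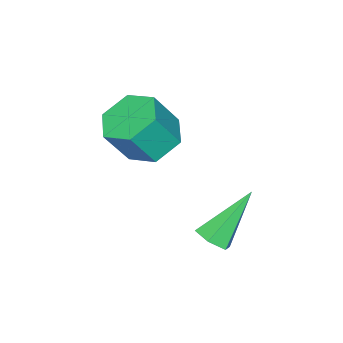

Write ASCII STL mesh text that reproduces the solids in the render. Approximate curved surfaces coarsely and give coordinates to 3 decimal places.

solid 
facet normal -0.450 0.259 -0.854
outer loop
vertex -0.004 0.603 -0.165
vertex -0.738 -0.066 0.019
vertex -0.825 0.884 0.353
endloop
endfacet
facet normal 0.370 0.925 0.085
outer loop
vertex -0.004 0.603 -0.165
vertex -0.825 0.884 0.353
vertex 0.672 0.215 1.116
endloop
endfacet
facet normal 0.370 0.925 0.085
outer loop
vertex 0.672 0.215 1.116
vertex -0.825 0.884 0.353
vertex -0.148 0.495 1.634
endloop
endfacet
facet normal 0.451 -0.259 0.854
outer loop
vertex 0.672 0.215 1.116
vertex -0.148 0.495 1.634
vertex -0.062 -0.454 1.301
endloop
endfacet
facet normal -0.452 0.259 -0.854
outer loop
vertex -0.825 0.884 0.353
vertex -0.738 -0.066 0.019
vertex -1.558 0.215 0.538
endloop
endfacet
facet normal -0.518 0.703 0.487
outer loop
vertex -0.825 0.884 0.353
vertex -1.558 0.215 0.538
vertex -0.148 0.495 1.634
endloop
endfacet
facet normal -0.518 0.703 0.487
outer loop
vertex -0.148 0.495 1.634
vertex -1.558 0.215 0.538
vertex -0.882 -0.174 1.819
endloop
endfacet
facet normal 0.451 -0.259 0.854
outer loop
vertex -0.148 0.495 1.634
vertex -0.882 -0.174 1.819
vertex -0.062 -0.454 1.301
endloop
endfacet
facet normal -0.452 0.259 -0.854
outer loop
vertex -1.558 0.215 0.538
vertex -0.738 -0.066 0.019
vertex -1.472 -0.735 0.204
endloop
endfacet
facet normal -0.889 -0.222 0.402
outer loop
vertex -1.558 0.215 0.538
vertex -1.472 -0.735 0.204
vertex -0.882 -0.174 1.819
endloop
endfacet
facet normal -0.888 -0.222 0.402
outer loop
vertex -0.882 -0.174 1.819
vertex -1.472 -0.735 0.204
vertex -0.796 -1.123 1.485
endloop
endfacet
facet normal 0.451 -0.260 0.854
outer loop
vertex -0.882 -0.174 1.819
vertex -0.796 -1.123 1.485
vertex -0.062 -0.454 1.301
endloop
endfacet
facet normal -0.451 0.259 -0.854
outer loop
vertex -1.472 -0.735 0.204
vertex -0.738 -0.066 0.019
vertex -0.652 -1.015 -0.314
endloop
endfacet
facet normal -0.370 -0.925 -0.085
outer loop
vertex -1.472 -0.735 0.204
vertex -0.652 -1.015 -0.314
vertex -0.796 -1.123 1.485
endloop
endfacet
facet normal -0.370 -0.925 -0.085
outer loop
vertex -0.796 -1.123 1.485
vertex -0.652 -1.015 -0.314
vertex 0.025 -1.404 0.967
endloop
endfacet
facet normal 0.450 -0.259 0.854
outer loop
vertex -0.796 -1.123 1.485
vertex 0.025 -1.404 0.967
vertex -0.062 -0.454 1.301
endloop
endfacet
facet normal -0.451 0.259 -0.854
outer loop
vertex -0.652 -1.015 -0.314
vertex -0.738 -0.066 0.019
vertex 0.082 -0.346 -0.499
endloop
endfacet
facet normal 0.518 -0.703 -0.487
outer loop
vertex -0.652 -1.015 -0.314
vertex 0.082 -0.346 -0.499
vertex 0.025 -1.404 0.967
endloop
endfacet
facet normal 0.519 -0.703 -0.487
outer loop
vertex 0.025 -1.404 0.967
vertex 0.082 -0.346 -0.499
vertex 0.758 -0.735 0.782
endloop
endfacet
facet normal 0.452 -0.259 0.854
outer loop
vertex 0.025 -1.404 0.967
vertex 0.758 -0.735 0.782
vertex -0.062 -0.454 1.301
endloop
endfacet
facet normal -0.451 0.260 -0.854
outer loop
vertex 0.082 -0.346 -0.499
vertex -0.738 -0.066 0.019
vertex -0.004 0.603 -0.165
endloop
endfacet
facet normal 0.889 0.222 -0.402
outer loop
vertex 0.082 -0.346 -0.499
vertex -0.004 0.603 -0.165
vertex 0.758 -0.735 0.782
endloop
endfacet
facet normal 0.889 0.222 -0.402
outer loop
vertex 0.758 -0.735 0.782
vertex -0.004 0.603 -0.165
vertex 0.672 0.215 1.116
endloop
endfacet
facet normal 0.452 -0.259 0.854
outer loop
vertex 0.758 -0.735 0.782
vertex 0.672 0.215 1.116
vertex -0.062 -0.454 1.301
endloop
endfacet
facet normal 0.642 -0.202 -0.740
outer loop
vertex 0.687 3.094 -1.926
vertex 0.211 2.885 -2.282
vertex 0.377 3.492 -2.304
endloop
endfacet
facet normal 0.402 0.775 0.487
outer loop
vertex 0.687 3.094 -1.926
vertex 0.377 3.492 -2.304
vertex -1.091 3.295 -0.778
endloop
endfacet
facet normal 0.640 -0.202 -0.741
outer loop
vertex 0.377 3.492 -2.304
vertex 0.211 2.885 -2.282
vertex -0.1 3.283 -2.659
endloop
endfacet
facet normal -0.293 0.942 -0.161
outer loop
vertex 0.377 3.492 -2.304
vertex -0.1 3.283 -2.659
vertex -1.091 3.295 -0.778
endloop
endfacet
facet normal 0.640 -0.202 -0.741
outer loop
vertex -0.1 3.283 -2.659
vertex 0.211 2.885 -2.282
vertex -0.266 2.675 -2.637
endloop
endfacet
facet normal -0.863 0.219 -0.456
outer loop
vertex -0.1 3.283 -2.659
vertex -0.266 2.675 -2.637
vertex -1.091 3.295 -0.778
endloop
endfacet
facet normal 0.641 -0.204 -0.740
outer loop
vertex -0.266 2.675 -2.637
vertex 0.211 2.885 -2.282
vertex 0.044 2.277 -2.259
endloop
endfacet
facet normal -0.735 -0.670 -0.103
outer loop
vertex -0.266 2.675 -2.637
vertex 0.044 2.277 -2.259
vertex -1.091 3.295 -0.778
endloop
endfacet
facet normal 0.641 -0.204 -0.740
outer loop
vertex 0.044 2.277 -2.259
vertex 0.211 2.885 -2.282
vertex 0.521 2.487 -1.904
endloop
endfacet
facet normal -0.038 -0.837 0.546
outer loop
vertex 0.044 2.277 -2.259
vertex 0.521 2.487 -1.904
vertex -1.091 3.295 -0.778
endloop
endfacet
facet normal 0.642 -0.202 -0.740
outer loop
vertex 0.521 2.487 -1.904
vertex 0.211 2.885 -2.282
vertex 0.687 3.094 -1.926
endloop
endfacet
facet normal 0.530 -0.114 0.840
outer loop
vertex 0.521 2.487 -1.904
vertex 0.687 3.094 -1.926
vertex -1.091 3.295 -0.778
endloop
endfacet

endsolid


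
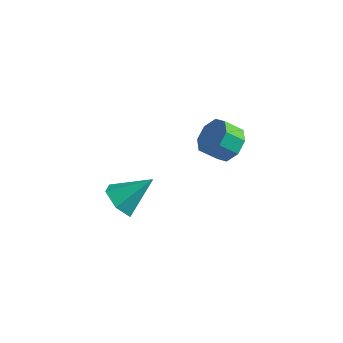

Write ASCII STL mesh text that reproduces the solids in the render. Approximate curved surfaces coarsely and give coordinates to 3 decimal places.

solid 
facet normal -0.591 -0.523 -0.614
outer loop
vertex -1.146 -3.512 -4.254
vertex -1.723 -3.853 -3.408
vertex -2.0 -2.942 -3.918
endloop
endfacet
facet normal 0.387 0.824 -0.415
outer loop
vertex -1.146 -3.512 -4.254
vertex -2.0 -2.942 -3.918
vertex -0.477 -2.747 -2.112
endloop
endfacet
facet normal -0.590 -0.523 -0.614
outer loop
vertex -2.0 -2.942 -3.918
vertex -1.723 -3.853 -3.408
vertex -2.577 -3.284 -3.072
endloop
endfacet
facet normal -0.314 0.935 0.164
outer loop
vertex -2.0 -2.942 -3.918
vertex -2.577 -3.284 -3.072
vertex -0.477 -2.747 -2.112
endloop
endfacet
facet normal -0.591 -0.524 -0.613
outer loop
vertex -2.577 -3.284 -3.072
vertex -1.723 -3.853 -3.408
vertex -2.3 -4.194 -2.561
endloop
endfacet
facet normal -0.461 0.324 0.826
outer loop
vertex -2.577 -3.284 -3.072
vertex -2.3 -4.194 -2.561
vertex -0.477 -2.747 -2.112
endloop
endfacet
facet normal -0.591 -0.524 -0.613
outer loop
vertex -2.3 -4.194 -2.561
vertex -1.723 -3.853 -3.408
vertex -1.446 -4.763 -2.897
endloop
endfacet
facet normal 0.093 -0.400 0.912
outer loop
vertex -2.3 -4.194 -2.561
vertex -1.446 -4.763 -2.897
vertex -0.477 -2.747 -2.112
endloop
endfacet
facet normal -0.591 -0.524 -0.613
outer loop
vertex -1.446 -4.763 -2.897
vertex -1.723 -3.853 -3.408
vertex -0.869 -4.422 -3.744
endloop
endfacet
facet normal 0.792 -0.511 0.334
outer loop
vertex -1.446 -4.763 -2.897
vertex -0.869 -4.422 -3.744
vertex -0.477 -2.747 -2.112
endloop
endfacet
facet normal -0.591 -0.524 -0.614
outer loop
vertex -0.869 -4.422 -3.744
vertex -1.723 -3.853 -3.408
vertex -1.146 -3.512 -4.254
endloop
endfacet
facet normal 0.939 0.101 -0.329
outer loop
vertex -0.869 -4.422 -3.744
vertex -1.146 -3.512 -4.254
vertex -0.477 -2.747 -2.112
endloop
endfacet
facet normal 0.625 0.398 -0.671
outer loop
vertex 1.983 1.694 -3.24
vertex 1.227 2.433 -3.506
vertex 2.037 2.387 -2.779
endloop
endfacet
facet normal 0.778 -0.389 0.494
outer loop
vertex 1.983 1.694 -3.24
vertex 2.037 2.387 -2.779
vertex 1.189 1.189 -2.387
endloop
endfacet
facet normal 0.778 -0.389 0.494
outer loop
vertex 1.189 1.189 -2.387
vertex 2.037 2.387 -2.779
vertex 1.243 1.882 -1.926
endloop
endfacet
facet normal -0.625 -0.398 0.671
outer loop
vertex 1.189 1.189 -2.387
vertex 1.243 1.882 -1.926
vertex 0.433 1.927 -2.654
endloop
endfacet
facet normal 0.625 0.397 -0.672
outer loop
vertex 2.037 2.387 -2.779
vertex 1.227 2.433 -3.506
vertex 1.617 3.107 -2.744
endloop
endfacet
facet normal 0.596 0.312 0.740
outer loop
vertex 2.037 2.387 -2.779
vertex 1.617 3.107 -2.744
vertex 1.243 1.882 -1.926
endloop
endfacet
facet normal 0.596 0.312 0.740
outer loop
vertex 1.243 1.882 -1.926
vertex 1.617 3.107 -2.744
vertex 0.823 2.602 -1.891
endloop
endfacet
facet normal -0.625 -0.398 0.671
outer loop
vertex 1.243 1.882 -1.926
vertex 0.823 2.602 -1.891
vertex 0.433 1.927 -2.654
endloop
endfacet
facet normal 0.625 0.397 -0.672
outer loop
vertex 1.617 3.107 -2.744
vertex 1.227 2.433 -3.506
vertex 0.968 3.432 -3.156
endloop
endfacet
facet normal 0.065 0.831 0.553
outer loop
vertex 1.617 3.107 -2.744
vertex 0.968 3.432 -3.156
vertex 0.823 2.602 -1.891
endloop
endfacet
facet normal 0.065 0.831 0.553
outer loop
vertex 0.823 2.602 -1.891
vertex 0.968 3.432 -3.156
vertex 0.174 2.927 -2.303
endloop
endfacet
facet normal -0.625 -0.398 0.671
outer loop
vertex 0.823 2.602 -1.891
vertex 0.174 2.927 -2.303
vertex 0.433 1.927 -2.654
endloop
endfacet
facet normal 0.625 0.397 -0.672
outer loop
vertex 0.968 3.432 -3.156
vertex 1.227 2.433 -3.506
vertex 0.471 3.171 -3.773
endloop
endfacet
facet normal -0.504 0.863 0.041
outer loop
vertex 0.968 3.432 -3.156
vertex 0.471 3.171 -3.773
vertex 0.174 2.927 -2.303
endloop
endfacet
facet normal -0.504 0.863 0.041
outer loop
vertex 0.174 2.927 -2.303
vertex 0.471 3.171 -3.773
vertex -0.323 2.666 -2.92
endloop
endfacet
facet normal -0.625 -0.398 0.672
outer loop
vertex 0.174 2.927 -2.303
vertex -0.323 2.666 -2.92
vertex 0.433 1.927 -2.654
endloop
endfacet
facet normal 0.625 0.398 -0.671
outer loop
vertex 0.471 3.171 -3.773
vertex 1.227 2.433 -3.506
vertex 0.417 2.478 -4.234
endloop
endfacet
facet normal -0.778 0.389 -0.494
outer loop
vertex 0.471 3.171 -3.773
vertex 0.417 2.478 -4.234
vertex -0.323 2.666 -2.92
endloop
endfacet
facet normal -0.778 0.389 -0.494
outer loop
vertex -0.323 2.666 -2.92
vertex 0.417 2.478 -4.234
vertex -0.377 1.973 -3.381
endloop
endfacet
facet normal -0.625 -0.398 0.671
outer loop
vertex -0.323 2.666 -2.92
vertex -0.377 1.973 -3.381
vertex 0.433 1.927 -2.654
endloop
endfacet
facet normal 0.625 0.398 -0.671
outer loop
vertex 0.417 2.478 -4.234
vertex 1.227 2.433 -3.506
vertex 0.837 1.758 -4.269
endloop
endfacet
facet normal -0.596 -0.312 -0.740
outer loop
vertex 0.417 2.478 -4.234
vertex 0.837 1.758 -4.269
vertex -0.377 1.973 -3.381
endloop
endfacet
facet normal -0.596 -0.312 -0.740
outer loop
vertex -0.377 1.973 -3.381
vertex 0.837 1.758 -4.269
vertex 0.043 1.253 -3.416
endloop
endfacet
facet normal -0.625 -0.397 0.672
outer loop
vertex -0.377 1.973 -3.381
vertex 0.043 1.253 -3.416
vertex 0.433 1.927 -2.654
endloop
endfacet
facet normal 0.625 0.398 -0.671
outer loop
vertex 0.837 1.758 -4.269
vertex 1.227 2.433 -3.506
vertex 1.486 1.433 -3.857
endloop
endfacet
facet normal -0.065 -0.831 -0.553
outer loop
vertex 0.837 1.758 -4.269
vertex 1.486 1.433 -3.857
vertex 0.043 1.253 -3.416
endloop
endfacet
facet normal -0.065 -0.831 -0.553
outer loop
vertex 0.043 1.253 -3.416
vertex 1.486 1.433 -3.857
vertex 0.692 0.928 -3.004
endloop
endfacet
facet normal -0.625 -0.397 0.672
outer loop
vertex 0.043 1.253 -3.416
vertex 0.692 0.928 -3.004
vertex 0.433 1.927 -2.654
endloop
endfacet
facet normal 0.625 0.398 -0.672
outer loop
vertex 1.486 1.433 -3.857
vertex 1.227 2.433 -3.506
vertex 1.983 1.694 -3.24
endloop
endfacet
facet normal 0.504 -0.863 -0.041
outer loop
vertex 1.486 1.433 -3.857
vertex 1.983 1.694 -3.24
vertex 0.692 0.928 -3.004
endloop
endfacet
facet normal 0.504 -0.863 -0.041
outer loop
vertex 0.692 0.928 -3.004
vertex 1.983 1.694 -3.24
vertex 1.189 1.189 -2.387
endloop
endfacet
facet normal -0.625 -0.397 0.672
outer loop
vertex 0.692 0.928 -3.004
vertex 1.189 1.189 -2.387
vertex 0.433 1.927 -2.654
endloop
endfacet

endsolid


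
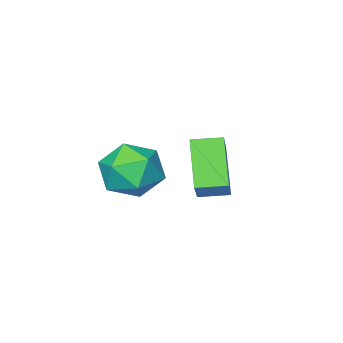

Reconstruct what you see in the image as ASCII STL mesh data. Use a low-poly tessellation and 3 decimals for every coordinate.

solid 
facet normal -0.339 -0.584 0.738
outer loop
vertex -0.365 0.331 0.061
vertex -1.226 0.958 0.161
vertex -1.231 -0.67 -1.129
endloop
endfacet
facet normal 0.805 -0.586 -0.093
outer loop
vertex -0.574 0.462 -2.561
vertex -0.365 0.331 0.061
vertex -1.231 -0.67 -1.129
endloop
endfacet
facet normal -0.339 -0.584 0.738
outer loop
vertex -1.231 -0.67 -1.129
vertex -1.226 0.958 0.161
vertex -2.092 -0.044 -1.029
endloop
endfacet
facet normal -0.487 -0.563 -0.668
outer loop
vertex -2.092 -0.044 -1.029
vertex -0.574 0.462 -2.561
vertex -1.231 -0.67 -1.129
endloop
endfacet
facet normal 0.487 0.562 0.668
outer loop
vertex -0.365 0.331 0.061
vertex -0.569 2.09 -1.271
vertex -1.226 0.958 0.161
endloop
endfacet
facet normal 0.805 -0.585 -0.093
outer loop
vertex 0.292 1.464 -1.371
vertex -0.365 0.331 0.061
vertex -0.574 0.462 -2.561
endloop
endfacet
facet normal 0.487 0.563 0.668
outer loop
vertex 0.292 1.464 -1.371
vertex -0.569 2.09 -1.271
vertex -0.365 0.331 0.061
endloop
endfacet
facet normal -0.805 0.585 0.093
outer loop
vertex -1.226 0.958 0.161
vertex -0.569 2.09 -1.271
vertex -2.092 -0.044 -1.029
endloop
endfacet
facet normal -0.487 -0.562 -0.668
outer loop
vertex -1.435 1.089 -2.461
vertex -0.574 0.462 -2.561
vertex -2.092 -0.044 -1.029
endloop
endfacet
facet normal -0.805 0.585 0.094
outer loop
vertex -2.092 -0.044 -1.029
vertex -0.569 2.09 -1.271
vertex -1.435 1.089 -2.461
endloop
endfacet
facet normal 0.339 0.583 -0.738
outer loop
vertex -1.435 1.089 -2.461
vertex 0.292 1.464 -1.371
vertex -0.574 0.462 -2.561
endloop
endfacet
facet normal 0.339 0.584 -0.738
outer loop
vertex -0.569 2.09 -1.271
vertex 0.292 1.464 -1.371
vertex -1.435 1.089 -2.461
endloop
endfacet
facet normal -0.971 0.225 -0.075
outer loop
vertex -0.649 -1.352 -2.559
vertex -0.882 -2.485 -2.946
vertex -0.915 -2.229 -1.754
endloop
endfacet
facet normal -0.661 0.606 0.442
outer loop
vertex -0.649 -1.352 -2.559
vertex -0.915 -2.229 -1.754
vertex -0.024 -1.432 -1.515
endloop
endfacet
facet normal -0.127 0.980 0.151
outer loop
vertex -0.649 -1.352 -2.559
vertex -0.024 -1.432 -1.515
vertex 0.56 -1.195 -2.558
endloop
endfacet
facet normal -0.107 0.830 -0.547
outer loop
vertex -0.649 -1.352 -2.559
vertex 0.56 -1.195 -2.558
vertex 0.03 -1.846 -3.443
endloop
endfacet
facet normal -0.629 0.364 -0.687
outer loop
vertex -0.649 -1.352 -2.559
vertex 0.03 -1.846 -3.443
vertex -0.882 -2.485 -2.946
endloop
endfacet
facet normal -0.379 0.150 0.913
outer loop
vertex -0.024 -1.432 -1.515
vertex -0.915 -2.229 -1.754
vertex 0.13 -2.614 -1.257
endloop
endfacet
facet normal -0.881 -0.466 0.076
outer loop
vertex -0.915 -2.229 -1.754
vertex -0.882 -2.485 -2.946
vertex -0.4 -3.265 -2.142
endloop
endfacet
facet normal -0.328 -0.242 -0.913
outer loop
vertex -0.882 -2.485 -2.946
vertex 0.03 -1.846 -3.443
vertex 0.184 -3.028 -3.185
endloop
endfacet
facet normal 0.515 0.513 -0.686
outer loop
vertex 0.03 -1.846 -3.443
vertex 0.56 -1.195 -2.558
vertex 1.075 -2.231 -2.946
endloop
endfacet
facet normal 0.484 0.755 0.442
outer loop
vertex 0.56 -1.195 -2.558
vertex -0.024 -1.432 -1.515
vertex 1.042 -1.975 -1.754
endloop
endfacet
facet normal 0.107 -0.830 0.547
outer loop
vertex 0.809 -3.108 -2.141
vertex 0.13 -2.614 -1.257
vertex -0.4 -3.265 -2.142
endloop
endfacet
facet normal 0.127 -0.980 -0.151
outer loop
vertex 0.809 -3.108 -2.141
vertex -0.4 -3.265 -2.142
vertex 0.184 -3.028 -3.185
endloop
endfacet
facet normal 0.661 -0.606 -0.442
outer loop
vertex 0.809 -3.108 -2.141
vertex 0.184 -3.028 -3.185
vertex 1.075 -2.231 -2.946
endloop
endfacet
facet normal 0.971 -0.225 0.075
outer loop
vertex 0.809 -3.108 -2.141
vertex 1.075 -2.231 -2.946
vertex 1.042 -1.975 -1.754
endloop
endfacet
facet normal 0.629 -0.364 0.687
outer loop
vertex 0.809 -3.108 -2.141
vertex 1.042 -1.975 -1.754
vertex 0.13 -2.614 -1.257
endloop
endfacet
facet normal -0.515 -0.513 0.686
outer loop
vertex -0.4 -3.265 -2.142
vertex 0.13 -2.614 -1.257
vertex -0.915 -2.229 -1.754
endloop
endfacet
facet normal -0.484 -0.755 -0.442
outer loop
vertex 0.184 -3.028 -3.185
vertex -0.4 -3.265 -2.142
vertex -0.882 -2.485 -2.946
endloop
endfacet
facet normal 0.379 -0.150 -0.913
outer loop
vertex 1.075 -2.231 -2.946
vertex 0.184 -3.028 -3.185
vertex 0.03 -1.846 -3.443
endloop
endfacet
facet normal 0.881 0.466 -0.076
outer loop
vertex 1.042 -1.975 -1.754
vertex 1.075 -2.231 -2.946
vertex 0.56 -1.195 -2.558
endloop
endfacet
facet normal 0.328 0.242 0.913
outer loop
vertex 0.13 -2.614 -1.257
vertex 1.042 -1.975 -1.754
vertex -0.024 -1.432 -1.515
endloop
endfacet

endsolid


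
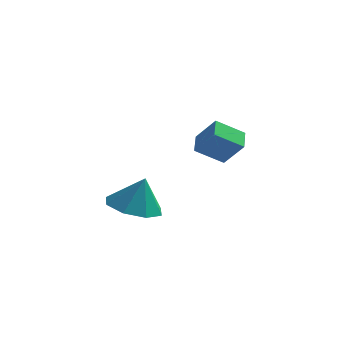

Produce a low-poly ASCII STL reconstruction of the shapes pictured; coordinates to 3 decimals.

solid 
facet normal -0.282 -0.077 -0.956
outer loop
vertex -0.972 -0.25 1.069
vertex -1.949 -0.272 1.359
vertex -1.289 0.462 1.105
endloop
endfacet
facet normal 0.873 0.373 0.313
outer loop
vertex -0.972 -0.25 1.069
vertex -1.289 0.462 1.105
vertex -1.571 -0.168 2.641
endloop
endfacet
facet normal -0.283 -0.077 -0.956
outer loop
vertex -1.289 0.462 1.105
vertex -1.949 -0.272 1.359
vertex -1.992 0.745 1.29
endloop
endfacet
facet normal 0.431 0.804 0.409
outer loop
vertex -1.289 0.462 1.105
vertex -1.992 0.745 1.29
vertex -1.571 -0.168 2.641
endloop
endfacet
facet normal -0.283 -0.077 -0.956
outer loop
vertex -1.992 0.745 1.29
vertex -1.949 -0.272 1.359
vertex -2.671 0.432 1.516
endloop
endfacet
facet normal -0.169 0.791 0.588
outer loop
vertex -1.992 0.745 1.29
vertex -2.671 0.432 1.516
vertex -1.571 -0.168 2.641
endloop
endfacet
facet normal -0.283 -0.077 -0.956
outer loop
vertex -2.671 0.432 1.516
vertex -1.949 -0.272 1.359
vertex -2.927 -0.293 1.65
endloop
endfacet
facet normal -0.575 0.341 0.744
outer loop
vertex -2.671 0.432 1.516
vertex -2.927 -0.293 1.65
vertex -1.571 -0.168 2.641
endloop
endfacet
facet normal -0.283 -0.077 -0.956
outer loop
vertex -2.927 -0.293 1.65
vertex -1.949 -0.272 1.359
vertex -2.61 -1.006 1.614
endloop
endfacet
facet normal -0.549 -0.284 0.786
outer loop
vertex -2.927 -0.293 1.65
vertex -2.61 -1.006 1.614
vertex -1.571 -0.168 2.641
endloop
endfacet
facet normal -0.282 -0.078 -0.956
outer loop
vertex -2.61 -1.006 1.614
vertex -1.949 -0.272 1.359
vertex -1.906 -1.288 1.429
endloop
endfacet
facet normal -0.105 -0.716 0.690
outer loop
vertex -2.61 -1.006 1.614
vertex -1.906 -1.288 1.429
vertex -1.571 -0.168 2.641
endloop
endfacet
facet normal -0.283 -0.078 -0.956
outer loop
vertex -1.906 -1.288 1.429
vertex -1.949 -0.272 1.359
vertex -1.228 -0.975 1.203
endloop
endfacet
facet normal 0.495 -0.702 0.512
outer loop
vertex -1.906 -1.288 1.429
vertex -1.228 -0.975 1.203
vertex -1.571 -0.168 2.641
endloop
endfacet
facet normal -0.282 -0.077 -0.956
outer loop
vertex -1.228 -0.975 1.203
vertex -1.949 -0.272 1.359
vertex -0.972 -0.25 1.069
endloop
endfacet
facet normal 0.900 -0.252 0.356
outer loop
vertex -1.228 -0.975 1.203
vertex -0.972 -0.25 1.069
vertex -1.571 -0.168 2.641
endloop
endfacet
facet normal -0.714 -0.462 0.526
outer loop
vertex -0.244 2.772 3.859
vertex -0.481 3.566 4.235
vertex -1.037 2.965 2.952
endloop
endfacet
facet normal 0.261 -0.872 -0.414
outer loop
vertex -0.159 3.534 2.305
vertex -0.244 2.772 3.859
vertex -1.037 2.965 2.952
endloop
endfacet
facet normal -0.714 -0.463 0.526
outer loop
vertex -1.037 2.965 2.952
vertex -0.481 3.566 4.235
vertex -1.274 3.759 3.329
endloop
endfacet
facet normal -0.650 0.159 -0.743
outer loop
vertex -1.274 3.759 3.329
vertex -0.159 3.534 2.305
vertex -1.037 2.965 2.952
endloop
endfacet
facet normal 0.650 -0.158 0.743
outer loop
vertex -0.244 2.772 3.859
vertex 0.397 4.135 3.588
vertex -0.481 3.566 4.235
endloop
endfacet
facet normal 0.260 -0.872 -0.414
outer loop
vertex 0.634 3.341 3.211
vertex -0.244 2.772 3.859
vertex -0.159 3.534 2.305
endloop
endfacet
facet normal 0.651 -0.158 0.743
outer loop
vertex 0.634 3.341 3.211
vertex 0.397 4.135 3.588
vertex -0.244 2.772 3.859
endloop
endfacet
facet normal -0.260 0.872 0.414
outer loop
vertex -0.481 3.566 4.235
vertex 0.397 4.135 3.588
vertex -1.274 3.759 3.329
endloop
endfacet
facet normal -0.651 0.158 -0.743
outer loop
vertex -0.396 4.328 2.681
vertex -0.159 3.534 2.305
vertex -1.274 3.759 3.329
endloop
endfacet
facet normal -0.260 0.873 0.413
outer loop
vertex -1.274 3.759 3.329
vertex 0.397 4.135 3.588
vertex -0.396 4.328 2.681
endloop
endfacet
facet normal 0.714 0.462 -0.526
outer loop
vertex -0.396 4.328 2.681
vertex 0.634 3.341 3.211
vertex -0.159 3.534 2.305
endloop
endfacet
facet normal 0.714 0.463 -0.526
outer loop
vertex 0.397 4.135 3.588
vertex 0.634 3.341 3.211
vertex -0.396 4.328 2.681
endloop
endfacet

endsolid


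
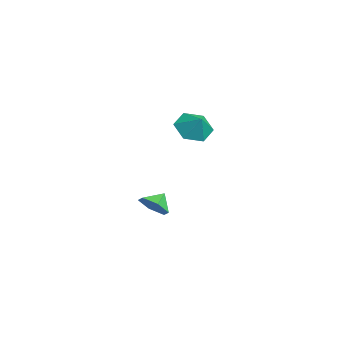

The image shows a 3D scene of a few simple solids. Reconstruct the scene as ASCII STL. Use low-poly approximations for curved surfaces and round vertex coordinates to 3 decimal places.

solid 
facet normal -0.662 -0.213 -0.719
outer loop
vertex 3.89 -2.024 2.605
vertex 3.246 -1.41 3.016
vertex 3.875 -1.081 2.34
endloop
endfacet
facet normal 0.999 0.004 -0.041
outer loop
vertex 3.89 -2.024 2.605
vertex 3.875 -1.081 2.34
vertex 3.934 -1.19 3.764
endloop
endfacet
facet normal -0.662 -0.212 -0.719
outer loop
vertex 3.875 -1.081 2.34
vertex 3.246 -1.41 3.016
vertex 3.231 -0.467 2.752
endloop
endfacet
facet normal 0.698 0.715 0.026
outer loop
vertex 3.875 -1.081 2.34
vertex 3.231 -0.467 2.752
vertex 3.934 -1.19 3.764
endloop
endfacet
facet normal -0.661 -0.212 -0.720
outer loop
vertex 3.231 -0.467 2.752
vertex 3.246 -1.41 3.016
vertex 2.602 -0.796 3.427
endloop
endfacet
facet normal 0.118 0.845 0.522
outer loop
vertex 3.231 -0.467 2.752
vertex 2.602 -0.796 3.427
vertex 3.934 -1.19 3.764
endloop
endfacet
facet normal -0.661 -0.212 -0.720
outer loop
vertex 2.602 -0.796 3.427
vertex 3.246 -1.41 3.016
vertex 2.617 -1.74 3.691
endloop
endfacet
facet normal -0.163 0.263 0.951
outer loop
vertex 2.602 -0.796 3.427
vertex 2.617 -1.74 3.691
vertex 3.934 -1.19 3.764
endloop
endfacet
facet normal -0.661 -0.212 -0.720
outer loop
vertex 2.617 -1.74 3.691
vertex 3.246 -1.41 3.016
vertex 3.261 -2.354 3.28
endloop
endfacet
facet normal 0.138 -0.447 0.884
outer loop
vertex 2.617 -1.74 3.691
vertex 3.261 -2.354 3.28
vertex 3.934 -1.19 3.764
endloop
endfacet
facet normal -0.661 -0.212 -0.720
outer loop
vertex 3.261 -2.354 3.28
vertex 3.246 -1.41 3.016
vertex 3.89 -2.024 2.605
endloop
endfacet
facet normal 0.719 -0.577 0.388
outer loop
vertex 3.261 -2.354 3.28
vertex 3.89 -2.024 2.605
vertex 3.934 -1.19 3.764
endloop
endfacet
facet normal 0.457 -0.647 -0.610
outer loop
vertex 0.709 -2.047 -3.603
vertex 0.098 -2.674 -3.395
vertex -0.044 -2.119 -4.09
endloop
endfacet
facet normal -0.043 0.996 -0.081
outer loop
vertex 0.709 -2.047 -3.603
vertex -0.044 -2.119 -4.09
vertex -0.358 -2.026 -2.785
endloop
endfacet
facet normal 0.456 -0.648 -0.610
outer loop
vertex -0.044 -2.119 -4.09
vertex 0.098 -2.674 -3.395
vertex -0.656 -2.746 -3.882
endloop
endfacet
facet normal -0.734 0.642 -0.222
outer loop
vertex -0.044 -2.119 -4.09
vertex -0.656 -2.746 -3.882
vertex -0.358 -2.026 -2.785
endloop
endfacet
facet normal 0.456 -0.647 -0.611
outer loop
vertex -0.656 -2.746 -3.882
vertex 0.098 -2.674 -3.395
vertex -0.513 -3.301 -3.188
endloop
endfacet
facet normal -0.971 0.044 0.235
outer loop
vertex -0.656 -2.746 -3.882
vertex -0.513 -3.301 -3.188
vertex -0.358 -2.026 -2.785
endloop
endfacet
facet normal 0.457 -0.647 -0.611
outer loop
vertex -0.513 -3.301 -3.188
vertex 0.098 -2.674 -3.395
vertex 0.241 -3.228 -2.701
endloop
endfacet
facet normal -0.518 -0.200 0.832
outer loop
vertex -0.513 -3.301 -3.188
vertex 0.241 -3.228 -2.701
vertex -0.358 -2.026 -2.785
endloop
endfacet
facet normal 0.456 -0.647 -0.611
outer loop
vertex 0.241 -3.228 -2.701
vertex 0.098 -2.674 -3.395
vertex 0.852 -2.601 -2.909
endloop
endfacet
facet normal 0.173 0.154 0.973
outer loop
vertex 0.241 -3.228 -2.701
vertex 0.852 -2.601 -2.909
vertex -0.358 -2.026 -2.785
endloop
endfacet
facet normal 0.456 -0.647 -0.611
outer loop
vertex 0.852 -2.601 -2.909
vertex 0.098 -2.674 -3.395
vertex 0.709 -2.047 -3.603
endloop
endfacet
facet normal 0.410 0.752 0.516
outer loop
vertex 0.852 -2.601 -2.909
vertex 0.709 -2.047 -3.603
vertex -0.358 -2.026 -2.785
endloop
endfacet

endsolid


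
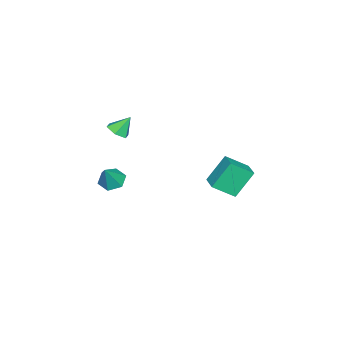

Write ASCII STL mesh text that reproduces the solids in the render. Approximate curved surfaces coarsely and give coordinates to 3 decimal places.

solid 
facet normal -0.789 -0.587 -0.180
outer loop
vertex 0.873 3.174 -0.594
vertex 0.205 4.354 -1.517
vertex 1.797 2.429 -2.216
endloop
endfacet
facet normal 0.407 -0.720 0.562
outer loop
vertex 2.815 3.186 -1.983
vertex 0.873 3.174 -0.594
vertex 1.797 2.429 -2.216
endloop
endfacet
facet normal -0.789 -0.587 -0.180
outer loop
vertex 1.797 2.429 -2.216
vertex 0.205 4.354 -1.517
vertex 1.13 3.608 -3.138
endloop
endfacet
facet normal 0.460 -0.371 -0.807
outer loop
vertex 1.13 3.608 -3.138
vertex 2.815 3.186 -1.983
vertex 1.797 2.429 -2.216
endloop
endfacet
facet normal -0.460 0.371 0.807
outer loop
vertex 0.873 3.174 -0.594
vertex 1.223 5.111 -1.284
vertex 0.205 4.354 -1.517
endloop
endfacet
facet normal 0.407 -0.719 0.563
outer loop
vertex 1.89 3.932 -0.362
vertex 0.873 3.174 -0.594
vertex 2.815 3.186 -1.983
endloop
endfacet
facet normal -0.460 0.371 0.807
outer loop
vertex 1.89 3.932 -0.362
vertex 1.223 5.111 -1.284
vertex 0.873 3.174 -0.594
endloop
endfacet
facet normal -0.406 0.720 -0.563
outer loop
vertex 0.205 4.354 -1.517
vertex 1.223 5.111 -1.284
vertex 1.13 3.608 -3.138
endloop
endfacet
facet normal 0.460 -0.371 -0.807
outer loop
vertex 2.147 4.366 -2.906
vertex 2.815 3.186 -1.983
vertex 1.13 3.608 -3.138
endloop
endfacet
facet normal -0.408 0.719 -0.563
outer loop
vertex 1.13 3.608 -3.138
vertex 1.223 5.111 -1.284
vertex 2.147 4.366 -2.906
endloop
endfacet
facet normal 0.789 0.587 0.180
outer loop
vertex 2.147 4.366 -2.906
vertex 1.89 3.932 -0.362
vertex 2.815 3.186 -1.983
endloop
endfacet
facet normal 0.789 0.587 0.180
outer loop
vertex 1.223 5.111 -1.284
vertex 1.89 3.932 -0.362
vertex 2.147 4.366 -2.906
endloop
endfacet
facet normal -0.539 0.004 -0.843
outer loop
vertex 2.19 -3.665 -4.656
vertex 1.443 -3.746 -4.179
vertex 1.759 -2.938 -4.377
endloop
endfacet
facet normal 0.852 0.521 -0.042
outer loop
vertex 2.19 -3.665 -4.656
vertex 1.759 -2.938 -4.377
vertex 2.337 -3.754 -2.781
endloop
endfacet
facet normal -0.539 0.004 -0.843
outer loop
vertex 1.759 -2.938 -4.377
vertex 1.443 -3.746 -4.179
vertex 1.012 -3.019 -3.9
endloop
endfacet
facet normal 0.160 0.901 0.403
outer loop
vertex 1.759 -2.938 -4.377
vertex 1.012 -3.019 -3.9
vertex 2.337 -3.754 -2.781
endloop
endfacet
facet normal -0.539 0.004 -0.843
outer loop
vertex 1.012 -3.019 -3.9
vertex 1.443 -3.746 -4.179
vertex 0.696 -3.827 -3.702
endloop
endfacet
facet normal -0.466 0.378 0.800
outer loop
vertex 1.012 -3.019 -3.9
vertex 0.696 -3.827 -3.702
vertex 2.337 -3.754 -2.781
endloop
endfacet
facet normal -0.539 0.005 -0.843
outer loop
vertex 0.696 -3.827 -3.702
vertex 1.443 -3.746 -4.179
vertex 1.126 -4.554 -3.981
endloop
endfacet
facet normal -0.399 -0.525 0.752
outer loop
vertex 0.696 -3.827 -3.702
vertex 1.126 -4.554 -3.981
vertex 2.337 -3.754 -2.781
endloop
endfacet
facet normal -0.539 0.005 -0.842
outer loop
vertex 1.126 -4.554 -3.981
vertex 1.443 -3.746 -4.179
vertex 1.873 -4.473 -4.459
endloop
endfacet
facet normal 0.294 -0.905 0.307
outer loop
vertex 1.126 -4.554 -3.981
vertex 1.873 -4.473 -4.459
vertex 2.337 -3.754 -2.781
endloop
endfacet
facet normal -0.539 0.006 -0.843
outer loop
vertex 1.873 -4.473 -4.459
vertex 1.443 -3.746 -4.179
vertex 2.19 -3.665 -4.656
endloop
endfacet
facet normal 0.919 -0.383 -0.090
outer loop
vertex 1.873 -4.473 -4.459
vertex 2.19 -3.665 -4.656
vertex 2.337 -3.754 -2.781
endloop
endfacet
facet normal 0.354 -0.474 -0.806
outer loop
vertex 1.112 -3.664 -0.391
vertex 0.366 -3.856 -0.606
vertex 0.693 -3.173 -0.864
endloop
endfacet
facet normal 0.524 0.779 0.345
outer loop
vertex 1.112 -3.664 -0.391
vertex 0.693 -3.173 -0.864
vertex -0.106 -3.224 0.466
endloop
endfacet
facet normal 0.354 -0.474 -0.806
outer loop
vertex 0.693 -3.173 -0.864
vertex 0.366 -3.856 -0.606
vertex -0.053 -3.365 -1.079
endloop
endfacet
facet normal -0.222 0.970 -0.096
outer loop
vertex 0.693 -3.173 -0.864
vertex -0.053 -3.365 -1.079
vertex -0.106 -3.224 0.466
endloop
endfacet
facet normal 0.354 -0.474 -0.806
outer loop
vertex -0.053 -3.365 -1.079
vertex 0.366 -3.856 -0.606
vertex -0.381 -4.048 -0.821
endloop
endfacet
facet normal -0.909 0.411 -0.069
outer loop
vertex -0.053 -3.365 -1.079
vertex -0.381 -4.048 -0.821
vertex -0.106 -3.224 0.466
endloop
endfacet
facet normal 0.354 -0.475 -0.806
outer loop
vertex -0.381 -4.048 -0.821
vertex 0.366 -3.856 -0.606
vertex 0.038 -4.538 -0.348
endloop
endfacet
facet normal -0.851 -0.341 0.400
outer loop
vertex -0.381 -4.048 -0.821
vertex 0.038 -4.538 -0.348
vertex -0.106 -3.224 0.466
endloop
endfacet
facet normal 0.354 -0.475 -0.805
outer loop
vertex 0.038 -4.538 -0.348
vertex 0.366 -3.856 -0.606
vertex 0.784 -4.346 -0.133
endloop
endfacet
facet normal -0.105 -0.532 0.840
outer loop
vertex 0.038 -4.538 -0.348
vertex 0.784 -4.346 -0.133
vertex -0.106 -3.224 0.466
endloop
endfacet
facet normal 0.354 -0.475 -0.805
outer loop
vertex 0.784 -4.346 -0.133
vertex 0.366 -3.856 -0.606
vertex 1.112 -3.664 -0.391
endloop
endfacet
facet normal 0.582 0.028 0.813
outer loop
vertex 0.784 -4.346 -0.133
vertex 1.112 -3.664 -0.391
vertex -0.106 -3.224 0.466
endloop
endfacet

endsolid


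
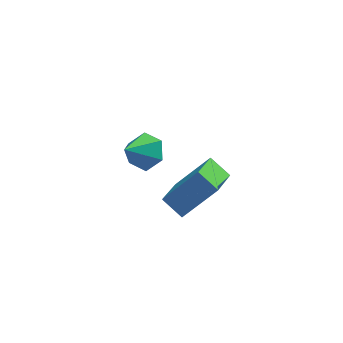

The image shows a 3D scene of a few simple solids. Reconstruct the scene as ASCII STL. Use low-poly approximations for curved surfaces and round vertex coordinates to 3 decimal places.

solid 
facet normal -0.678 0.486 0.551
outer loop
vertex 1.065 -2.225 -1.215
vertex 2.497 -1.938 0.294
vertex 1.623 -0.464 -2.08
endloop
endfacet
facet normal -0.682 -0.137 -0.719
outer loop
vertex 2.403 -1.022 -2.714
vertex 1.065 -2.225 -1.215
vertex 1.623 -0.464 -2.08
endloop
endfacet
facet normal -0.679 0.486 0.551
outer loop
vertex 1.623 -0.464 -2.08
vertex 2.497 -1.938 0.294
vertex 3.055 -0.176 -0.571
endloop
endfacet
facet normal 0.273 0.864 -0.424
outer loop
vertex 3.055 -0.176 -0.571
vertex 2.403 -1.022 -2.714
vertex 1.623 -0.464 -2.08
endloop
endfacet
facet normal -0.273 -0.864 0.424
outer loop
vertex 1.065 -2.225 -1.215
vertex 3.277 -2.496 -0.34
vertex 2.497 -1.938 0.294
endloop
endfacet
facet normal -0.682 -0.137 -0.718
outer loop
vertex 1.845 -2.784 -1.849
vertex 1.065 -2.225 -1.215
vertex 2.403 -1.022 -2.714
endloop
endfacet
facet normal -0.274 -0.863 0.424
outer loop
vertex 1.845 -2.784 -1.849
vertex 3.277 -2.496 -0.34
vertex 1.065 -2.225 -1.215
endloop
endfacet
facet normal 0.682 0.137 0.719
outer loop
vertex 2.497 -1.938 0.294
vertex 3.277 -2.496 -0.34
vertex 3.055 -0.176 -0.571
endloop
endfacet
facet normal 0.274 0.863 -0.424
outer loop
vertex 3.835 -0.735 -1.205
vertex 2.403 -1.022 -2.714
vertex 3.055 -0.176 -0.571
endloop
endfacet
facet normal 0.682 0.137 0.718
outer loop
vertex 3.055 -0.176 -0.571
vertex 3.277 -2.496 -0.34
vertex 3.835 -0.735 -1.205
endloop
endfacet
facet normal 0.678 -0.486 -0.551
outer loop
vertex 3.835 -0.735 -1.205
vertex 1.845 -2.784 -1.849
vertex 2.403 -1.022 -2.714
endloop
endfacet
facet normal 0.678 -0.486 -0.551
outer loop
vertex 3.277 -2.496 -0.34
vertex 1.845 -2.784 -1.849
vertex 3.835 -0.735 -1.205
endloop
endfacet
facet normal 0.535 0.540 -0.650
outer loop
vertex 1.099 3.508 -3.098
vertex 0.394 3.399 -3.769
vertex 0.371 4.161 -3.154
endloop
endfacet
facet normal 0.115 0.211 0.971
outer loop
vertex 1.099 3.508 -3.098
vertex 0.371 4.161 -3.154
vertex -0.494 2.501 -2.691
endloop
endfacet
facet normal 0.535 0.540 -0.650
outer loop
vertex 0.371 4.161 -3.154
vertex 0.394 3.399 -3.769
vertex -0.335 4.052 -3.826
endloop
endfacet
facet normal -0.637 0.497 0.589
outer loop
vertex 0.371 4.161 -3.154
vertex -0.335 4.052 -3.826
vertex -0.494 2.501 -2.691
endloop
endfacet
facet normal 0.535 0.540 -0.650
outer loop
vertex -0.335 4.052 -3.826
vertex 0.394 3.399 -3.769
vertex -0.311 3.289 -4.441
endloop
endfacet
facet normal -0.995 0.039 -0.087
outer loop
vertex -0.335 4.052 -3.826
vertex -0.311 3.289 -4.441
vertex -0.494 2.501 -2.691
endloop
endfacet
facet normal 0.535 0.540 -0.650
outer loop
vertex -0.311 3.289 -4.441
vertex 0.394 3.399 -3.769
vertex 0.417 2.636 -4.384
endloop
endfacet
facet normal -0.601 -0.703 -0.380
outer loop
vertex -0.311 3.289 -4.441
vertex 0.417 2.636 -4.384
vertex -0.494 2.501 -2.691
endloop
endfacet
facet normal 0.534 0.540 -0.650
outer loop
vertex 0.417 2.636 -4.384
vertex 0.394 3.399 -3.769
vertex 1.122 2.746 -3.713
endloop
endfacet
facet normal 0.152 -0.988 0.003
outer loop
vertex 0.417 2.636 -4.384
vertex 1.122 2.746 -3.713
vertex -0.494 2.501 -2.691
endloop
endfacet
facet normal 0.535 0.540 -0.650
outer loop
vertex 1.122 2.746 -3.713
vertex 0.394 3.399 -3.769
vertex 1.099 3.508 -3.098
endloop
endfacet
facet normal 0.509 -0.531 0.677
outer loop
vertex 1.122 2.746 -3.713
vertex 1.099 3.508 -3.098
vertex -0.494 2.501 -2.691
endloop
endfacet

endsolid


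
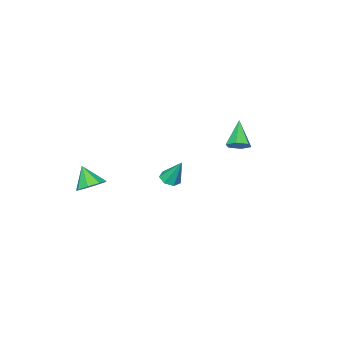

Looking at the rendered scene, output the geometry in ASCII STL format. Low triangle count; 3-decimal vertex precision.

solid 
facet normal 0.517 0.481 -0.708
outer loop
vertex 0.164 2.723 1.648
vertex -0.191 2.544 1.267
vertex -0.282 3.021 1.525
endloop
endfacet
facet normal 0.094 0.497 0.863
outer loop
vertex 0.164 2.723 1.648
vertex -0.282 3.021 1.525
vertex -0.909 1.876 2.253
endloop
endfacet
facet normal 0.516 0.482 -0.709
outer loop
vertex -0.282 3.021 1.525
vertex -0.191 2.544 1.267
vertex -0.637 2.842 1.145
endloop
endfacet
facet normal -0.700 0.615 0.364
outer loop
vertex -0.282 3.021 1.525
vertex -0.637 2.842 1.145
vertex -0.909 1.876 2.253
endloop
endfacet
facet normal 0.516 0.482 -0.709
outer loop
vertex -0.637 2.842 1.145
vertex -0.191 2.544 1.267
vertex -0.546 2.365 0.887
endloop
endfacet
facet normal -0.962 -0.038 -0.269
outer loop
vertex -0.637 2.842 1.145
vertex -0.546 2.365 0.887
vertex -0.909 1.876 2.253
endloop
endfacet
facet normal 0.516 0.480 -0.709
outer loop
vertex -0.546 2.365 0.887
vertex -0.191 2.544 1.267
vertex -0.1 2.067 1.01
endloop
endfacet
facet normal -0.429 -0.808 -0.403
outer loop
vertex -0.546 2.365 0.887
vertex -0.1 2.067 1.01
vertex -0.909 1.876 2.253
endloop
endfacet
facet normal 0.517 0.480 -0.708
outer loop
vertex -0.1 2.067 1.01
vertex -0.191 2.544 1.267
vertex 0.254 2.246 1.39
endloop
endfacet
facet normal 0.366 -0.926 0.096
outer loop
vertex -0.1 2.067 1.01
vertex 0.254 2.246 1.39
vertex -0.909 1.876 2.253
endloop
endfacet
facet normal 0.518 0.481 -0.708
outer loop
vertex 0.254 2.246 1.39
vertex -0.191 2.544 1.267
vertex 0.164 2.723 1.648
endloop
endfacet
facet normal 0.628 -0.275 0.728
outer loop
vertex 0.254 2.246 1.39
vertex 0.164 2.723 1.648
vertex -0.909 1.876 2.253
endloop
endfacet
facet normal 0.079 0.603 -0.794
outer loop
vertex 3.319 -3.677 -2.624
vertex 2.836 -3.24 -2.34
vertex 3.543 -3.294 -2.311
endloop
endfacet
facet normal 0.751 -0.621 0.223
outer loop
vertex 3.319 -3.677 -2.624
vertex 3.543 -3.294 -2.311
vertex 2.744 -3.94 -1.42
endloop
endfacet
facet normal 0.079 0.602 -0.794
outer loop
vertex 3.543 -3.294 -2.311
vertex 2.836 -3.24 -2.34
vertex 3.353 -2.879 -2.015
endloop
endfacet
facet normal 0.774 -0.093 0.627
outer loop
vertex 3.543 -3.294 -2.311
vertex 3.353 -2.879 -2.015
vertex 2.744 -3.94 -1.42
endloop
endfacet
facet normal 0.078 0.603 -0.794
outer loop
vertex 3.353 -2.879 -2.015
vertex 2.836 -3.24 -2.34
vertex 2.86 -2.676 -1.909
endloop
endfacet
facet normal 0.322 0.316 0.893
outer loop
vertex 3.353 -2.879 -2.015
vertex 2.86 -2.676 -1.909
vertex 2.744 -3.94 -1.42
endloop
endfacet
facet normal 0.079 0.603 -0.794
outer loop
vertex 2.86 -2.676 -1.909
vertex 2.836 -3.24 -2.34
vertex 2.353 -2.804 -2.057
endloop
endfacet
facet normal -0.345 0.366 0.864
outer loop
vertex 2.86 -2.676 -1.909
vertex 2.353 -2.804 -2.057
vertex 2.744 -3.94 -1.42
endloop
endfacet
facet normal 0.079 0.603 -0.794
outer loop
vertex 2.353 -2.804 -2.057
vertex 2.836 -3.24 -2.34
vertex 2.128 -3.187 -2.37
endloop
endfacet
facet normal -0.828 0.029 0.560
outer loop
vertex 2.353 -2.804 -2.057
vertex 2.128 -3.187 -2.37
vertex 2.744 -3.94 -1.42
endloop
endfacet
facet normal 0.079 0.603 -0.793
outer loop
vertex 2.128 -3.187 -2.37
vertex 2.836 -3.24 -2.34
vertex 2.318 -3.601 -2.666
endloop
endfacet
facet normal -0.851 -0.501 0.155
outer loop
vertex 2.128 -3.187 -2.37
vertex 2.318 -3.601 -2.666
vertex 2.744 -3.94 -1.42
endloop
endfacet
facet normal 0.079 0.603 -0.794
outer loop
vertex 2.318 -3.601 -2.666
vertex 2.836 -3.24 -2.34
vertex 2.811 -3.804 -2.771
endloop
endfacet
facet normal -0.399 -0.910 -0.111
outer loop
vertex 2.318 -3.601 -2.666
vertex 2.811 -3.804 -2.771
vertex 2.744 -3.94 -1.42
endloop
endfacet
facet normal 0.079 0.603 -0.794
outer loop
vertex 2.811 -3.804 -2.771
vertex 2.836 -3.24 -2.34
vertex 3.319 -3.677 -2.624
endloop
endfacet
facet normal 0.264 -0.961 -0.084
outer loop
vertex 2.811 -3.804 -2.771
vertex 3.319 -3.677 -2.624
vertex 2.744 -3.94 -1.42
endloop
endfacet
facet normal 0.060 -0.462 -0.885
outer loop
vertex -1.781 -3.899 -3.883
vertex -2.217 -3.63 -4.053
vertex -1.697 -3.488 -4.092
endloop
endfacet
facet normal 0.910 0.024 0.413
outer loop
vertex -1.781 -3.899 -3.883
vertex -1.697 -3.488 -4.092
vertex -2.303 -2.97 -2.787
endloop
endfacet
facet normal 0.059 -0.460 -0.886
outer loop
vertex -1.697 -3.488 -4.092
vertex -2.217 -3.63 -4.053
vertex -2.005 -3.183 -4.271
endloop
endfacet
facet normal 0.693 0.720 0.036
outer loop
vertex -1.697 -3.488 -4.092
vertex -2.005 -3.183 -4.271
vertex -2.303 -2.97 -2.787
endloop
endfacet
facet normal 0.060 -0.460 -0.886
outer loop
vertex -2.005 -3.183 -4.271
vertex -2.217 -3.63 -4.053
vertex -2.473 -3.215 -4.286
endloop
endfacet
facet normal -0.062 0.986 -0.154
outer loop
vertex -2.005 -3.183 -4.271
vertex -2.473 -3.215 -4.286
vertex -2.303 -2.97 -2.787
endloop
endfacet
facet normal 0.060 -0.460 -0.886
outer loop
vertex -2.473 -3.215 -4.286
vertex -2.217 -3.63 -4.053
vertex -2.747 -3.559 -4.126
endloop
endfacet
facet normal -0.785 0.619 -0.012
outer loop
vertex -2.473 -3.215 -4.286
vertex -2.747 -3.559 -4.126
vertex -2.303 -2.97 -2.787
endloop
endfacet
facet normal 0.060 -0.461 -0.885
outer loop
vertex -2.747 -3.559 -4.126
vertex -2.217 -3.63 -4.053
vertex -2.623 -3.956 -3.911
endloop
endfacet
facet normal -0.931 -0.100 0.352
outer loop
vertex -2.747 -3.559 -4.126
vertex -2.623 -3.956 -3.911
vertex -2.303 -2.97 -2.787
endloop
endfacet
facet normal 0.060 -0.461 -0.885
outer loop
vertex -2.623 -3.956 -3.911
vertex -2.217 -3.63 -4.053
vertex -2.193 -4.107 -3.803
endloop
endfacet
facet normal -0.390 -0.634 0.667
outer loop
vertex -2.623 -3.956 -3.911
vertex -2.193 -4.107 -3.803
vertex -2.303 -2.97 -2.787
endloop
endfacet
facet normal 0.061 -0.461 -0.885
outer loop
vertex -2.193 -4.107 -3.803
vertex -2.217 -3.63 -4.053
vertex -1.781 -3.899 -3.883
endloop
endfacet
facet normal 0.427 -0.579 0.694
outer loop
vertex -2.193 -4.107 -3.803
vertex -1.781 -3.899 -3.883
vertex -2.303 -2.97 -2.787
endloop
endfacet

endsolid
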